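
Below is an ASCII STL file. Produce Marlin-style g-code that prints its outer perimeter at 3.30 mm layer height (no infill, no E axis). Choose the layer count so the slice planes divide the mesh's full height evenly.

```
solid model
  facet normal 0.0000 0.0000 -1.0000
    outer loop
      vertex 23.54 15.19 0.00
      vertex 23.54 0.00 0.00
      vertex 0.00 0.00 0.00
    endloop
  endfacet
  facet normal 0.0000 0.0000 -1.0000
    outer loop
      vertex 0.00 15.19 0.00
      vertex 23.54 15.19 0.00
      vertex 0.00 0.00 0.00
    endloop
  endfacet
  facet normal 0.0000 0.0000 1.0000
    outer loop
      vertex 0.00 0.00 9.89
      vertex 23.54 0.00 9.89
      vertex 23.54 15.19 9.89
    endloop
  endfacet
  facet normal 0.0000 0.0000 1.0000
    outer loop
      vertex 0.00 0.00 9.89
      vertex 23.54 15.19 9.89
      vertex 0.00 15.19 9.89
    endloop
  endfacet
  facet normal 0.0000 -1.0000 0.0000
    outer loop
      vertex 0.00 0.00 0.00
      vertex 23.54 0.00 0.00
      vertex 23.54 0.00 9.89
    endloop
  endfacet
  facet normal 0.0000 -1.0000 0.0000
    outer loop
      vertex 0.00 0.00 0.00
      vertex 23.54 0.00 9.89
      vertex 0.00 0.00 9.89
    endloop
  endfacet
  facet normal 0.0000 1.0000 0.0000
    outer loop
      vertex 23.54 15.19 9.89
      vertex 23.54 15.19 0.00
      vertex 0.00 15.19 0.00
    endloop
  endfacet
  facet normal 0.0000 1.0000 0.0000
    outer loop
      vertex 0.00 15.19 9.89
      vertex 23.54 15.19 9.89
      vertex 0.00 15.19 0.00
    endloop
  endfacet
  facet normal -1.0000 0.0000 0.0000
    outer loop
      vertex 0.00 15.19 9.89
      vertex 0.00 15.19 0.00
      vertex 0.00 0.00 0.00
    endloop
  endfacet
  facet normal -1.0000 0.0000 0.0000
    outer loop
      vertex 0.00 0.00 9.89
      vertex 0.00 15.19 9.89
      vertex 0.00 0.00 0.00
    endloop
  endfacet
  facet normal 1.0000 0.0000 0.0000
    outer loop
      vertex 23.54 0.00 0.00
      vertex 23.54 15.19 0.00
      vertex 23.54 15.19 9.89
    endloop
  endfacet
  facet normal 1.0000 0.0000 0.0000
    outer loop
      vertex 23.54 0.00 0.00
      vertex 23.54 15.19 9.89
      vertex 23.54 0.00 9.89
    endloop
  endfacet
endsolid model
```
; perimeter-only toolpath
G21 ; units = mm
G90 ; absolute positioning
G28 ; home
; layer 1
G0 Z3.30
G0 X0.00 Y0.00
G1 X23.54 Y0.00
G1 X23.54 Y15.19
G1 X0.00 Y15.19
G1 X0.00 Y0.00
; layer 2
G0 Z6.59
G0 X0.00 Y0.00
G1 X23.54 Y0.00
G1 X23.54 Y15.19
G1 X0.00 Y15.19
G1 X0.00 Y0.00
; layer 3
G0 Z9.89
G0 X0.00 Y0.00
G1 X23.54 Y0.00
G1 X23.54 Y15.19
G1 X0.00 Y15.19
G1 X0.00 Y0.00
M2 ; end

The solid is a rectangular box, roughly 23.5 × 15.2 mm footprint and 9.89 mm tall. Slicing at Δz = 3.30 mm — 3 equal slices spanning the solid's height, so layer i sits at z = i·h/3 — gives 3 non-empty perimeters. Each is a 4-segment closed polygon; G0 lifts to the layer z and rapids to the start vertex, then G1 traces the edges.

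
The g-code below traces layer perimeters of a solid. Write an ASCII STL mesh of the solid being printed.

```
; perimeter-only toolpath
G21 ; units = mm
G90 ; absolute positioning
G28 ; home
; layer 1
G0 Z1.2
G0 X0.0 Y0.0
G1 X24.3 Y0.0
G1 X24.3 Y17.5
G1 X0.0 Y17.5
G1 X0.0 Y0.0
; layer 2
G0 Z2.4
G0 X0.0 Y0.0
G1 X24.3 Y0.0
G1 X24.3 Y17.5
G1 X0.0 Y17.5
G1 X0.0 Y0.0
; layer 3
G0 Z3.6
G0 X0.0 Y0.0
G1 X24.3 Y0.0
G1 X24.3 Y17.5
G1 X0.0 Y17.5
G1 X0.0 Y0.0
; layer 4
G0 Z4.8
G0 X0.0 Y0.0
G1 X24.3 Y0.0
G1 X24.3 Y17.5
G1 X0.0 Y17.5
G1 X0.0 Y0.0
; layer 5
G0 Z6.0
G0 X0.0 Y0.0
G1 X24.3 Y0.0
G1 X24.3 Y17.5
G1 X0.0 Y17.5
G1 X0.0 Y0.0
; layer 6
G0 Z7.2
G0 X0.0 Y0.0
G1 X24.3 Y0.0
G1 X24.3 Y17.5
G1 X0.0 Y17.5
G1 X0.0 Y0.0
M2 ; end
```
solid part
  facet normal 0.0000 0.0000 -1.0000
    outer loop
      vertex 24.3 17.5 0.0
      vertex 24.3 0.0 0.0
      vertex 0.0 0.0 0.0
    endloop
  endfacet
  facet normal 0.0000 0.0000 -1.0000
    outer loop
      vertex 0.0 17.5 0.0
      vertex 24.3 17.5 0.0
      vertex 0.0 0.0 0.0
    endloop
  endfacet
  facet normal 0.0000 0.0000 1.0000
    outer loop
      vertex 0.0 0.0 7.2
      vertex 24.3 0.0 7.2
      vertex 24.3 17.5 7.2
    endloop
  endfacet
  facet normal 0.0000 0.0000 1.0000
    outer loop
      vertex 0.0 0.0 7.2
      vertex 24.3 17.5 7.2
      vertex 0.0 17.5 7.2
    endloop
  endfacet
  facet normal 0.0000 -1.0000 0.0000
    outer loop
      vertex 0.0 0.0 0.0
      vertex 24.3 0.0 0.0
      vertex 24.3 0.0 7.2
    endloop
  endfacet
  facet normal 0.0000 -1.0000 0.0000
    outer loop
      vertex 0.0 0.0 0.0
      vertex 24.3 0.0 7.2
      vertex 0.0 0.0 7.2
    endloop
  endfacet
  facet normal 0.0000 1.0000 0.0000
    outer loop
      vertex 24.3 17.5 7.2
      vertex 24.3 17.5 0.0
      vertex 0.0 17.5 0.0
    endloop
  endfacet
  facet normal 0.0000 1.0000 0.0000
    outer loop
      vertex 0.0 17.5 7.2
      vertex 24.3 17.5 7.2
      vertex 0.0 17.5 0.0
    endloop
  endfacet
  facet normal -1.0000 0.0000 0.0000
    outer loop
      vertex 0.0 17.5 7.2
      vertex 0.0 17.5 0.0
      vertex 0.0 0.0 0.0
    endloop
  endfacet
  facet normal -1.0000 0.0000 0.0000
    outer loop
      vertex 0.0 0.0 7.2
      vertex 0.0 17.5 7.2
      vertex 0.0 0.0 0.0
    endloop
  endfacet
  facet normal 1.0000 0.0000 0.0000
    outer loop
      vertex 24.3 0.0 0.0
      vertex 24.3 17.5 0.0
      vertex 24.3 17.5 7.2
    endloop
  endfacet
  facet normal 1.0000 0.0000 0.0000
    outer loop
      vertex 24.3 0.0 0.0
      vertex 24.3 17.5 7.2
      vertex 24.3 0.0 7.2
    endloop
  endfacet
endsolid part

The G0 Z moves step by Δz≈1.2 mm. Every layer's G1 loop is the same polygon, so the solid is a straight extrusion of it from z=0 to z≈7.2. Closing with flat bottom and top caps and triangulating gives 12 facets — a rectangular box, roughly 24.3 × 17.5 mm footprint and 7.2 mm tall.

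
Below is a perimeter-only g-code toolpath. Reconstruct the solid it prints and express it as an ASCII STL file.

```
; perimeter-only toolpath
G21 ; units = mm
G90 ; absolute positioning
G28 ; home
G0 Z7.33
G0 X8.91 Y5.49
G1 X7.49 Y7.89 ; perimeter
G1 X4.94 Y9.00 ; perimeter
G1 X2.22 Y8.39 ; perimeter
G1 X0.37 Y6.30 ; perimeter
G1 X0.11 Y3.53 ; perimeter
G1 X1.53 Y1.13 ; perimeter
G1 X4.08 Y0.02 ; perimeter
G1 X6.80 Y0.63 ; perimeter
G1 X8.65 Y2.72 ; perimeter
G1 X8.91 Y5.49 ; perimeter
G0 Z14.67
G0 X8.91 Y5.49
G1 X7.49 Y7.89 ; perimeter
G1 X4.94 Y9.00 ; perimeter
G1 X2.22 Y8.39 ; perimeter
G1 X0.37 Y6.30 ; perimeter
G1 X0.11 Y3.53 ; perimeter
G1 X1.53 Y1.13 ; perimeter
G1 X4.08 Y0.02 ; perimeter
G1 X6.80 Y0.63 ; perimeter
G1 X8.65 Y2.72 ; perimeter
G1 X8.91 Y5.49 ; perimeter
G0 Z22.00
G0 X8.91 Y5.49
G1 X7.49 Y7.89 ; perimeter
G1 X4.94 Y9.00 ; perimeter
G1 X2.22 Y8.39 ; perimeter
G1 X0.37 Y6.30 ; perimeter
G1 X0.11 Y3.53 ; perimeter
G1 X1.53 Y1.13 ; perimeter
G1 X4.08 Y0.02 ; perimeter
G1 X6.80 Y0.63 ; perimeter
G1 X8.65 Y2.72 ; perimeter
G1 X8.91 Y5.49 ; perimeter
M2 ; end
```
solid part
  facet normal 0.0000 0.0000 -1.0000
    outer loop
      vertex 4.94 9.00 0.00
      vertex 7.49 7.89 0.00
      vertex 8.91 5.49 0.00
    endloop
  endfacet
  facet normal 0.0000 0.0000 -1.0000
    outer loop
      vertex 2.22 8.39 0.00
      vertex 4.94 9.00 0.00
      vertex 8.91 5.49 0.00
    endloop
  endfacet
  facet normal 0.0000 0.0000 -1.0000
    outer loop
      vertex 0.37 6.30 0.00
      vertex 2.22 8.39 0.00
      vertex 8.91 5.49 0.00
    endloop
  endfacet
  facet normal 0.0000 0.0000 -1.0000
    outer loop
      vertex 0.11 3.53 0.00
      vertex 0.37 6.30 0.00
      vertex 8.91 5.49 0.00
    endloop
  endfacet
  facet normal 0.0000 0.0000 -1.0000
    outer loop
      vertex 1.53 1.13 0.00
      vertex 0.11 3.53 0.00
      vertex 8.91 5.49 0.00
    endloop
  endfacet
  facet normal 0.0000 0.0000 -1.0000
    outer loop
      vertex 4.08 0.02 0.00
      vertex 1.53 1.13 0.00
      vertex 8.91 5.49 0.00
    endloop
  endfacet
  facet normal 0.0000 0.0000 -1.0000
    outer loop
      vertex 6.80 0.63 0.00
      vertex 4.08 0.02 0.00
      vertex 8.91 5.49 0.00
    endloop
  endfacet
  facet normal 0.0000 0.0000 -1.0000
    outer loop
      vertex 8.65 2.72 0.00
      vertex 6.80 0.63 0.00
      vertex 8.91 5.49 0.00
    endloop
  endfacet
  facet normal 0.0000 0.0000 1.0000
    outer loop
      vertex 8.91 5.49 22.00
      vertex 7.49 7.89 22.00
      vertex 4.94 9.00 22.00
    endloop
  endfacet
  facet normal 0.0000 0.0000 1.0000
    outer loop
      vertex 8.91 5.49 22.00
      vertex 4.94 9.00 22.00
      vertex 2.22 8.39 22.00
    endloop
  endfacet
  facet normal 0.0000 0.0000 1.0000
    outer loop
      vertex 8.91 5.49 22.00
      vertex 2.22 8.39 22.00
      vertex 0.37 6.30 22.00
    endloop
  endfacet
  facet normal 0.0000 0.0000 1.0000
    outer loop
      vertex 8.91 5.49 22.00
      vertex 0.37 6.30 22.00
      vertex 0.11 3.53 22.00
    endloop
  endfacet
  facet normal 0.0000 0.0000 1.0000
    outer loop
      vertex 8.91 5.49 22.00
      vertex 0.11 3.53 22.00
      vertex 1.53 1.13 22.00
    endloop
  endfacet
  facet normal 0.0000 0.0000 1.0000
    outer loop
      vertex 8.91 5.49 22.00
      vertex 1.53 1.13 22.00
      vertex 4.08 0.02 22.00
    endloop
  endfacet
  facet normal 0.0000 0.0000 1.0000
    outer loop
      vertex 8.91 5.49 22.00
      vertex 4.08 0.02 22.00
      vertex 6.80 0.63 22.00
    endloop
  endfacet
  facet normal 0.0000 0.0000 1.0000
    outer loop
      vertex 8.91 5.49 22.00
      vertex 6.80 0.63 22.00
      vertex 8.65 2.72 22.00
    endloop
  endfacet
  facet normal 0.8606 0.5092 0.0000
    outer loop
      vertex 8.91 5.49 0.00
      vertex 7.49 7.89 0.00
      vertex 7.49 7.89 22.00
    endloop
  endfacet
  facet normal 0.8606 0.5092 0.0000
    outer loop
      vertex 8.91 5.49 0.00
      vertex 7.49 7.89 22.00
      vertex 8.91 5.49 22.00
    endloop
  endfacet
  facet normal 0.3991 0.9169 0.0000
    outer loop
      vertex 7.49 7.89 0.00
      vertex 4.94 9.00 0.00
      vertex 4.94 9.00 22.00
    endloop
  endfacet
  facet normal 0.3991 0.9169 0.0000
    outer loop
      vertex 7.49 7.89 0.00
      vertex 4.94 9.00 22.00
      vertex 7.49 7.89 22.00
    endloop
  endfacet
  facet normal -0.2188 0.9758 0.0000
    outer loop
      vertex 4.94 9.00 0.00
      vertex 2.22 8.39 0.00
      vertex 2.22 8.39 22.00
    endloop
  endfacet
  facet normal -0.2188 0.9758 0.0000
    outer loop
      vertex 4.94 9.00 0.00
      vertex 2.22 8.39 22.00
      vertex 4.94 9.00 22.00
    endloop
  endfacet
  facet normal -0.7488 0.6628 0.0000
    outer loop
      vertex 2.22 8.39 0.00
      vertex 0.37 6.30 0.00
      vertex 0.37 6.30 22.00
    endloop
  endfacet
  facet normal -0.7488 0.6628 0.0000
    outer loop
      vertex 2.22 8.39 0.00
      vertex 0.37 6.30 22.00
      vertex 2.22 8.39 22.00
    endloop
  endfacet
  facet normal -0.9956 0.0935 0.0000
    outer loop
      vertex 0.37 6.30 0.00
      vertex 0.11 3.53 0.00
      vertex 0.11 3.53 22.00
    endloop
  endfacet
  facet normal -0.9956 0.0935 0.0000
    outer loop
      vertex 0.37 6.30 0.00
      vertex 0.11 3.53 22.00
      vertex 0.37 6.30 22.00
    endloop
  endfacet
  facet normal -0.8606 -0.5092 0.0000
    outer loop
      vertex 0.11 3.53 0.00
      vertex 1.53 1.13 0.00
      vertex 1.53 1.13 22.00
    endloop
  endfacet
  facet normal -0.8606 -0.5092 0.0000
    outer loop
      vertex 0.11 3.53 0.00
      vertex 1.53 1.13 22.00
      vertex 0.11 3.53 22.00
    endloop
  endfacet
  facet normal -0.3991 -0.9169 0.0000
    outer loop
      vertex 1.53 1.13 0.00
      vertex 4.08 0.02 0.00
      vertex 4.08 0.02 22.00
    endloop
  endfacet
  facet normal -0.3991 -0.9169 0.0000
    outer loop
      vertex 1.53 1.13 0.00
      vertex 4.08 0.02 22.00
      vertex 1.53 1.13 22.00
    endloop
  endfacet
  facet normal 0.2188 -0.9758 0.0000
    outer loop
      vertex 4.08 0.02 0.00
      vertex 6.80 0.63 0.00
      vertex 6.80 0.63 22.00
    endloop
  endfacet
  facet normal 0.2188 -0.9758 0.0000
    outer loop
      vertex 4.08 0.02 0.00
      vertex 6.80 0.63 22.00
      vertex 4.08 0.02 22.00
    endloop
  endfacet
  facet normal 0.7488 -0.6628 0.0000
    outer loop
      vertex 6.80 0.63 0.00
      vertex 8.65 2.72 0.00
      vertex 8.65 2.72 22.00
    endloop
  endfacet
  facet normal 0.7488 -0.6628 0.0000
    outer loop
      vertex 6.80 0.63 0.00
      vertex 8.65 2.72 22.00
      vertex 6.80 0.63 22.00
    endloop
  endfacet
  facet normal 0.9956 -0.0935 0.0000
    outer loop
      vertex 8.65 2.72 0.00
      vertex 8.91 5.49 0.00
      vertex 8.91 5.49 22.00
    endloop
  endfacet
  facet normal 0.9956 -0.0935 0.0000
    outer loop
      vertex 8.65 2.72 0.00
      vertex 8.91 5.49 22.00
      vertex 8.65 2.72 22.00
    endloop
  endfacet
endsolid part

The G0 Z moves step by Δz≈7.33 mm. Every layer's G1 loop is the same polygon, so the solid is a straight extrusion of it from z=0 to z≈22. Closing with flat bottom and top caps and triangulating gives 36 facets — a regular 10-sided prism (a cylinder approximated with 10 flat sides), circumscribed radius ≈ 4.51 mm, height ≈ 22 mm.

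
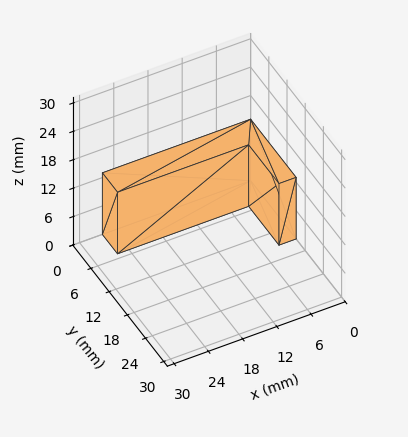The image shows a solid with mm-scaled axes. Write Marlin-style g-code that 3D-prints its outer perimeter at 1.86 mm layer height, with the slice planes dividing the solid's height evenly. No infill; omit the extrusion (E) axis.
Reading the render: the shape is an L-shaped prism: outer 26 × 15 mm, arm thicknesses ≈ 5 mm (horizontal) and 3 mm (vertical), extruded 13 mm in z (dimensions read to the nearest mm from the axis ticks). For the g-code, the solid's height is divided into equal slices at the stated Δz and each level perimeter traced with G1 moves after a G0 lift.

; perimeter-only toolpath
G21 ; units = mm
G90 ; absolute positioning
G28 ; home
; layer 1
G0 Z1.86
G0 X0.00 Y0.00
G1 X26.00 Y0.00
G1 X26.00 Y5.00
G1 X3.00 Y5.00
G1 X3.00 Y15.00
G1 X0.00 Y15.00
G1 X0.00 Y0.00
; layer 2
G0 Z3.71
G0 X0.00 Y0.00
G1 X26.00 Y0.00
G1 X26.00 Y5.00
G1 X3.00 Y5.00
G1 X3.00 Y15.00
G1 X0.00 Y15.00
G1 X0.00 Y0.00
; layer 3
G0 Z5.57
G0 X0.00 Y0.00
G1 X26.00 Y0.00
G1 X26.00 Y5.00
G1 X3.00 Y5.00
G1 X3.00 Y15.00
G1 X0.00 Y15.00
G1 X0.00 Y0.00
; layer 4
G0 Z7.43
G0 X0.00 Y0.00
G1 X26.00 Y0.00
G1 X26.00 Y5.00
G1 X3.00 Y5.00
G1 X3.00 Y15.00
G1 X0.00 Y15.00
G1 X0.00 Y0.00
; layer 5
G0 Z9.29
G0 X0.00 Y0.00
G1 X26.00 Y0.00
G1 X26.00 Y5.00
G1 X3.00 Y5.00
G1 X3.00 Y15.00
G1 X0.00 Y15.00
G1 X0.00 Y0.00
; layer 6
G0 Z11.14
G0 X0.00 Y0.00
G1 X26.00 Y0.00
G1 X26.00 Y5.00
G1 X3.00 Y5.00
G1 X3.00 Y15.00
G1 X0.00 Y15.00
G1 X0.00 Y0.00
; layer 7
G0 Z13.00
G0 X0.00 Y0.00
G1 X26.00 Y0.00
G1 X26.00 Y5.00
G1 X3.00 Y5.00
G1 X3.00 Y15.00
G1 X0.00 Y15.00
G1 X0.00 Y0.00
M2 ; end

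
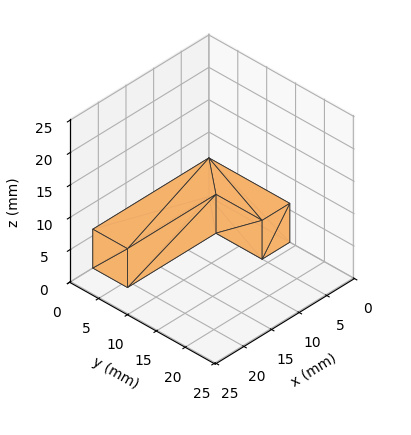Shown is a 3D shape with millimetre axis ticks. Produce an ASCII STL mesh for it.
Reading the render: the shape is an L-shaped prism: outer 21 × 14 mm, arm thicknesses ≈ 6 mm (horizontal) and 5 mm (vertical), extruded 6 mm in z (dimensions read to the nearest mm from the axis ticks). For the STL, each face is triangulated and given an outward normal.

solid part
  facet normal 0.0000 0.0000 -1.0000
    outer loop
      vertex 21.000 6.000 0.000
      vertex 21.000 0.000 0.000
      vertex 0.000 0.000 0.000
    endloop
  endfacet
  facet normal 0.0000 0.0000 -1.0000
    outer loop
      vertex 5.000 6.000 0.000
      vertex 21.000 6.000 0.000
      vertex 0.000 0.000 0.000
    endloop
  endfacet
  facet normal 0.0000 0.0000 -1.0000
    outer loop
      vertex 5.000 14.000 0.000
      vertex 5.000 6.000 0.000
      vertex 0.000 0.000 0.000
    endloop
  endfacet
  facet normal 0.0000 0.0000 -1.0000
    outer loop
      vertex 0.000 14.000 0.000
      vertex 5.000 14.000 0.000
      vertex 0.000 0.000 0.000
    endloop
  endfacet
  facet normal 0.0000 0.0000 1.0000
    outer loop
      vertex 0.000 0.000 6.000
      vertex 21.000 0.000 6.000
      vertex 21.000 6.000 6.000
    endloop
  endfacet
  facet normal 0.0000 0.0000 1.0000
    outer loop
      vertex 0.000 0.000 6.000
      vertex 21.000 6.000 6.000
      vertex 5.000 6.000 6.000
    endloop
  endfacet
  facet normal 0.0000 0.0000 1.0000
    outer loop
      vertex 0.000 0.000 6.000
      vertex 5.000 6.000 6.000
      vertex 5.000 14.000 6.000
    endloop
  endfacet
  facet normal 0.0000 0.0000 1.0000
    outer loop
      vertex 0.000 0.000 6.000
      vertex 5.000 14.000 6.000
      vertex 0.000 14.000 6.000
    endloop
  endfacet
  facet normal 0.0000 -1.0000 0.0000
    outer loop
      vertex 0.000 0.000 0.000
      vertex 21.000 0.000 0.000
      vertex 21.000 0.000 6.000
    endloop
  endfacet
  facet normal 0.0000 -1.0000 0.0000
    outer loop
      vertex 0.000 0.000 0.000
      vertex 21.000 0.000 6.000
      vertex 0.000 0.000 6.000
    endloop
  endfacet
  facet normal 1.0000 0.0000 0.0000
    outer loop
      vertex 21.000 0.000 0.000
      vertex 21.000 6.000 0.000
      vertex 21.000 6.000 6.000
    endloop
  endfacet
  facet normal 1.0000 0.0000 0.0000
    outer loop
      vertex 21.000 0.000 0.000
      vertex 21.000 6.000 6.000
      vertex 21.000 0.000 6.000
    endloop
  endfacet
  facet normal 0.0000 1.0000 0.0000
    outer loop
      vertex 21.000 6.000 0.000
      vertex 5.000 6.000 0.000
      vertex 5.000 6.000 6.000
    endloop
  endfacet
  facet normal 0.0000 1.0000 0.0000
    outer loop
      vertex 21.000 6.000 0.000
      vertex 5.000 6.000 6.000
      vertex 21.000 6.000 6.000
    endloop
  endfacet
  facet normal 1.0000 0.0000 0.0000
    outer loop
      vertex 5.000 6.000 0.000
      vertex 5.000 14.000 0.000
      vertex 5.000 14.000 6.000
    endloop
  endfacet
  facet normal 1.0000 0.0000 0.0000
    outer loop
      vertex 5.000 6.000 0.000
      vertex 5.000 14.000 6.000
      vertex 5.000 6.000 6.000
    endloop
  endfacet
  facet normal 0.0000 1.0000 0.0000
    outer loop
      vertex 5.000 14.000 0.000
      vertex 0.000 14.000 0.000
      vertex 0.000 14.000 6.000
    endloop
  endfacet
  facet normal 0.0000 1.0000 0.0000
    outer loop
      vertex 5.000 14.000 0.000
      vertex 0.000 14.000 6.000
      vertex 5.000 14.000 6.000
    endloop
  endfacet
  facet normal -1.0000 0.0000 0.0000
    outer loop
      vertex 0.000 14.000 0.000
      vertex 0.000 0.000 0.000
      vertex 0.000 0.000 6.000
    endloop
  endfacet
  facet normal -1.0000 0.0000 0.0000
    outer loop
      vertex 0.000 14.000 0.000
      vertex 0.000 0.000 6.000
      vertex 0.000 14.000 6.000
    endloop
  endfacet
endsolid part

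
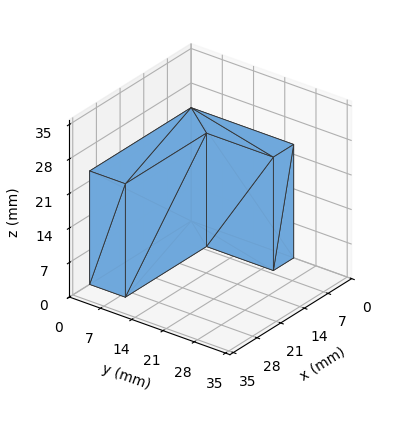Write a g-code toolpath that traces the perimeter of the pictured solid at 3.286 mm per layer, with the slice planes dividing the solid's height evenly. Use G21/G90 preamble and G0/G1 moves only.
Reading the render: the shape is an L-shaped prism: outer 30 × 23 mm, arm thicknesses ≈ 8 mm (horizontal) and 6 mm (vertical), extruded 23 mm in z (dimensions read to the nearest mm from the axis ticks). For the g-code, the solid's height is divided into equal slices at the stated Δz and each level perimeter traced with G1 moves after a G0 lift.

; perimeter-only toolpath
G21 ; units = mm
G90 ; absolute positioning
G28 ; home
; layer 1
G0 Z3.286
G0 X0.000 Y0.000
G1 X30.000 Y0.000
G1 X30.000 Y8.000
G1 X6.000 Y8.000
G1 X6.000 Y23.000
G1 X0.000 Y23.000
G1 X0.000 Y0.000
; layer 2
G0 Z6.571
G0 X0.000 Y0.000
G1 X30.000 Y0.000
G1 X30.000 Y8.000
G1 X6.000 Y8.000
G1 X6.000 Y23.000
G1 X0.000 Y23.000
G1 X0.000 Y0.000
; layer 3
G0 Z9.857
G0 X0.000 Y0.000
G1 X30.000 Y0.000
G1 X30.000 Y8.000
G1 X6.000 Y8.000
G1 X6.000 Y23.000
G1 X0.000 Y23.000
G1 X0.000 Y0.000
; layer 4
G0 Z13.143
G0 X0.000 Y0.000
G1 X30.000 Y0.000
G1 X30.000 Y8.000
G1 X6.000 Y8.000
G1 X6.000 Y23.000
G1 X0.000 Y23.000
G1 X0.000 Y0.000
; layer 5
G0 Z16.429
G0 X0.000 Y0.000
G1 X30.000 Y0.000
G1 X30.000 Y8.000
G1 X6.000 Y8.000
G1 X6.000 Y23.000
G1 X0.000 Y23.000
G1 X0.000 Y0.000
; layer 6
G0 Z19.714
G0 X0.000 Y0.000
G1 X30.000 Y0.000
G1 X30.000 Y8.000
G1 X6.000 Y8.000
G1 X6.000 Y23.000
G1 X0.000 Y23.000
G1 X0.000 Y0.000
; layer 7
G0 Z23.000
G0 X0.000 Y0.000
G1 X30.000 Y0.000
G1 X30.000 Y8.000
G1 X6.000 Y8.000
G1 X6.000 Y23.000
G1 X0.000 Y23.000
G1 X0.000 Y0.000
M2 ; end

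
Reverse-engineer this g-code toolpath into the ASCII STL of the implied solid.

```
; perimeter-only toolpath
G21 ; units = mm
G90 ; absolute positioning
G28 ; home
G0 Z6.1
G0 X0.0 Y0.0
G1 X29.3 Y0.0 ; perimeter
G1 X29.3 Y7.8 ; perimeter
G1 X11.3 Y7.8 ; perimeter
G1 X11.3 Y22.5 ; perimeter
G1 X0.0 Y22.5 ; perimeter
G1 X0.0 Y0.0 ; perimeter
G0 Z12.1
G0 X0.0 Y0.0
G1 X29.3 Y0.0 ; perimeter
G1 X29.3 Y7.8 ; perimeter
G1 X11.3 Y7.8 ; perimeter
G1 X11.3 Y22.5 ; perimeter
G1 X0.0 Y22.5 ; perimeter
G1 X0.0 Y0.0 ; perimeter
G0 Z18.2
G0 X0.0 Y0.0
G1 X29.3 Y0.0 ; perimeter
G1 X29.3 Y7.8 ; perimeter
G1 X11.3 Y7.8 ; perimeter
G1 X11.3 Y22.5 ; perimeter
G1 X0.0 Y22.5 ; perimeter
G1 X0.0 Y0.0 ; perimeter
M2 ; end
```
solid part
  facet normal 0.0000 0.0000 -1.0000
    outer loop
      vertex 29.3 7.8 0.0
      vertex 29.3 0.0 0.0
      vertex 0.0 0.0 0.0
    endloop
  endfacet
  facet normal 0.0000 0.0000 -1.0000
    outer loop
      vertex 11.3 7.8 0.0
      vertex 29.3 7.8 0.0
      vertex 0.0 0.0 0.0
    endloop
  endfacet
  facet normal 0.0000 0.0000 -1.0000
    outer loop
      vertex 11.3 22.5 0.0
      vertex 11.3 7.8 0.0
      vertex 0.0 0.0 0.0
    endloop
  endfacet
  facet normal 0.0000 0.0000 -1.0000
    outer loop
      vertex 0.0 22.5 0.0
      vertex 11.3 22.5 0.0
      vertex 0.0 0.0 0.0
    endloop
  endfacet
  facet normal 0.0000 0.0000 1.0000
    outer loop
      vertex 0.0 0.0 18.2
      vertex 29.3 0.0 18.2
      vertex 29.3 7.8 18.2
    endloop
  endfacet
  facet normal 0.0000 0.0000 1.0000
    outer loop
      vertex 0.0 0.0 18.2
      vertex 29.3 7.8 18.2
      vertex 11.3 7.8 18.2
    endloop
  endfacet
  facet normal 0.0000 0.0000 1.0000
    outer loop
      vertex 0.0 0.0 18.2
      vertex 11.3 7.8 18.2
      vertex 11.3 22.5 18.2
    endloop
  endfacet
  facet normal 0.0000 0.0000 1.0000
    outer loop
      vertex 0.0 0.0 18.2
      vertex 11.3 22.5 18.2
      vertex 0.0 22.5 18.2
    endloop
  endfacet
  facet normal 0.0000 -1.0000 0.0000
    outer loop
      vertex 0.0 0.0 0.0
      vertex 29.3 0.0 0.0
      vertex 29.3 0.0 18.2
    endloop
  endfacet
  facet normal 0.0000 -1.0000 0.0000
    outer loop
      vertex 0.0 0.0 0.0
      vertex 29.3 0.0 18.2
      vertex 0.0 0.0 18.2
    endloop
  endfacet
  facet normal 1.0000 0.0000 0.0000
    outer loop
      vertex 29.3 0.0 0.0
      vertex 29.3 7.8 0.0
      vertex 29.3 7.8 18.2
    endloop
  endfacet
  facet normal 1.0000 0.0000 0.0000
    outer loop
      vertex 29.3 0.0 0.0
      vertex 29.3 7.8 18.2
      vertex 29.3 0.0 18.2
    endloop
  endfacet
  facet normal 0.0000 1.0000 0.0000
    outer loop
      vertex 29.3 7.8 0.0
      vertex 11.3 7.8 0.0
      vertex 11.3 7.8 18.2
    endloop
  endfacet
  facet normal 0.0000 1.0000 0.0000
    outer loop
      vertex 29.3 7.8 0.0
      vertex 11.3 7.8 18.2
      vertex 29.3 7.8 18.2
    endloop
  endfacet
  facet normal 1.0000 0.0000 0.0000
    outer loop
      vertex 11.3 7.8 0.0
      vertex 11.3 22.5 0.0
      vertex 11.3 22.5 18.2
    endloop
  endfacet
  facet normal 1.0000 0.0000 0.0000
    outer loop
      vertex 11.3 7.8 0.0
      vertex 11.3 22.5 18.2
      vertex 11.3 7.8 18.2
    endloop
  endfacet
  facet normal 0.0000 1.0000 0.0000
    outer loop
      vertex 11.3 22.5 0.0
      vertex 0.0 22.5 0.0
      vertex 0.0 22.5 18.2
    endloop
  endfacet
  facet normal 0.0000 1.0000 0.0000
    outer loop
      vertex 11.3 22.5 0.0
      vertex 0.0 22.5 18.2
      vertex 11.3 22.5 18.2
    endloop
  endfacet
  facet normal -1.0000 0.0000 0.0000
    outer loop
      vertex 0.0 22.5 0.0
      vertex 0.0 0.0 0.0
      vertex 0.0 0.0 18.2
    endloop
  endfacet
  facet normal -1.0000 0.0000 0.0000
    outer loop
      vertex 0.0 22.5 0.0
      vertex 0.0 0.0 18.2
      vertex 0.0 22.5 18.2
    endloop
  endfacet
endsolid part

The G0 Z moves step by Δz≈6.1 mm. Every layer's G1 loop is the same polygon, so the solid is a straight extrusion of it from z=0 to z≈18.2. Closing with flat bottom and top caps and triangulating gives 20 facets — an L-shaped prism: outer 29.3 × 22.5 mm, arm thicknesses ≈ 7.8 mm (horizontal) and 11.3 mm (vertical), extruded 18.2 mm in z.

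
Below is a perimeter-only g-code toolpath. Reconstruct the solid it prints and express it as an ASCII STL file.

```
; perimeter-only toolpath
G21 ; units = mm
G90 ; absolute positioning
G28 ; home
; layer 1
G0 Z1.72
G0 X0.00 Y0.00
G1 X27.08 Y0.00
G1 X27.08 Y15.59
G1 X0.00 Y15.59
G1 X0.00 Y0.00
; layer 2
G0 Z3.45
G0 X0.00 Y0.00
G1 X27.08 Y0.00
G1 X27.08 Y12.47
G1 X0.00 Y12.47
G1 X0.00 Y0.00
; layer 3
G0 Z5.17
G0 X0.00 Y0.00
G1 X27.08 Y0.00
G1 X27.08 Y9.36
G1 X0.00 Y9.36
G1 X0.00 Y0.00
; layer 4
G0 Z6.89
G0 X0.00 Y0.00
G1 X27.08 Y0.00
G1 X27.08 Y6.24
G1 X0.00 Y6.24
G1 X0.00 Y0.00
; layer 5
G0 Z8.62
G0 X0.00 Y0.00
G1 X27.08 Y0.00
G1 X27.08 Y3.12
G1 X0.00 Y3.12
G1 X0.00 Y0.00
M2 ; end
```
solid part
  facet normal 0.0000 0.0000 -1.0000
    outer loop
      vertex 27.08 18.71 0.00
      vertex 27.08 0.00 0.00
      vertex 0.00 0.00 0.00
    endloop
  endfacet
  facet normal 0.0000 0.0000 -1.0000
    outer loop
      vertex 0.00 18.71 0.00
      vertex 27.08 18.71 0.00
      vertex 0.00 0.00 0.00
    endloop
  endfacet
  facet normal 0.0000 -1.0000 0.0000
    outer loop
      vertex 0.00 0.00 0.00
      vertex 27.08 0.00 0.00
      vertex 27.08 0.00 10.34
    endloop
  endfacet
  facet normal 0.0000 -1.0000 0.0000
    outer loop
      vertex 0.00 0.00 0.00
      vertex 27.08 0.00 10.34
      vertex 0.00 0.00 10.34
    endloop
  endfacet
  facet normal 0.0000 0.4837 0.8752
    outer loop
      vertex 0.00 0.00 10.34
      vertex 27.08 0.00 10.34
      vertex 27.08 18.71 0.00
    endloop
  endfacet
  facet normal 0.0000 0.4837 0.8752
    outer loop
      vertex 0.00 0.00 10.34
      vertex 27.08 18.71 0.00
      vertex 0.00 18.71 0.00
    endloop
  endfacet
  facet normal -1.0000 0.0000 0.0000
    outer loop
      vertex 0.00 0.00 10.34
      vertex 0.00 18.71 0.00
      vertex 0.00 0.00 0.00
    endloop
  endfacet
  facet normal 1.0000 0.0000 0.0000
    outer loop
      vertex 27.08 0.00 0.00
      vertex 27.08 18.71 0.00
      vertex 27.08 0.00 10.34
    endloop
  endfacet
endsolid part

The G0 Z moves step by Δz≈1.72 mm. The G1 loops shrink linearly with z, so the solid tapers from its base footprint up to z≈10.3. Closing with a flat bottom cap and the tapered top and triangulating gives 8 facets — a wedge (ramp): 27.1 × 18.7 mm base, rising to 10.3 mm along the y=0 edge and sloping linearly to z=0 at y=18.7.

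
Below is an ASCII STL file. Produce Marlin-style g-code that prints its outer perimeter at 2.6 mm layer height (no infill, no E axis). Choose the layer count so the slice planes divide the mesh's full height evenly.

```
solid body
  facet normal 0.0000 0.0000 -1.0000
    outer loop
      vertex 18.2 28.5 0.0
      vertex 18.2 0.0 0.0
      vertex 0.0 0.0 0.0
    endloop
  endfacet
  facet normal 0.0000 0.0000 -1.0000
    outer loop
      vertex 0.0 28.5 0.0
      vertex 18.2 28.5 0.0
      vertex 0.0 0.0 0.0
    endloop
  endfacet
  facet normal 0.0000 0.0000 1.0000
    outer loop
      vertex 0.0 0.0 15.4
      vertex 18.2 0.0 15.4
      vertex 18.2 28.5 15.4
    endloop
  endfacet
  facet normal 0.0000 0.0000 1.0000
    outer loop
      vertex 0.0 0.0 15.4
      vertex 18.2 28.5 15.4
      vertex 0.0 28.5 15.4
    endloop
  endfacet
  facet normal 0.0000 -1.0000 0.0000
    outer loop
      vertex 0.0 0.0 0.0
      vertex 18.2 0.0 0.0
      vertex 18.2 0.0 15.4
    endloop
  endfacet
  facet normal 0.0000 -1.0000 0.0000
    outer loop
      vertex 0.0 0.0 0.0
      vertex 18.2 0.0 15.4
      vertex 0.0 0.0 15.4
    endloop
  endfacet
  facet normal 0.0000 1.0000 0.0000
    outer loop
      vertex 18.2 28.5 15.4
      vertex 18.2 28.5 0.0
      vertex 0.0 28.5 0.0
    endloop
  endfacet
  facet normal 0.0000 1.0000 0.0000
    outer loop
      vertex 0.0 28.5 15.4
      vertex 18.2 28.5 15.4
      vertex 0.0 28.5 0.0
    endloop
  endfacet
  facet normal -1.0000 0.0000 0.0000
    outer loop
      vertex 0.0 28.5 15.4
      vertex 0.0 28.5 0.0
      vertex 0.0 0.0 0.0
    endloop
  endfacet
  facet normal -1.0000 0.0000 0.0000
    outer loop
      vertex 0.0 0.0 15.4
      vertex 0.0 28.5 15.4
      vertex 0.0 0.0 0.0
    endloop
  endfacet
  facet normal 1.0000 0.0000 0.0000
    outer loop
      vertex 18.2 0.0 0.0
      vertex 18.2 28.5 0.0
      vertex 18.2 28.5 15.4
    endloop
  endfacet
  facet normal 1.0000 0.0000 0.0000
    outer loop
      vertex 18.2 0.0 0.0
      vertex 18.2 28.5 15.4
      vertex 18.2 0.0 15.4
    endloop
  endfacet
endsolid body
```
; perimeter-only toolpath
G21 ; units = mm
G90 ; absolute positioning
G28 ; home
; layer 1
G0 Z2.6
G0 X0.0 Y0.0
G1 X18.2 Y0.0
G1 X18.2 Y28.5
G1 X0.0 Y28.5
G1 X0.0 Y0.0
; layer 2
G0 Z5.1
G0 X0.0 Y0.0
G1 X18.2 Y0.0
G1 X18.2 Y28.5
G1 X0.0 Y28.5
G1 X0.0 Y0.0
; layer 3
G0 Z7.7
G0 X0.0 Y0.0
G1 X18.2 Y0.0
G1 X18.2 Y28.5
G1 X0.0 Y28.5
G1 X0.0 Y0.0
; layer 4
G0 Z10.3
G0 X0.0 Y0.0
G1 X18.2 Y0.0
G1 X18.2 Y28.5
G1 X0.0 Y28.5
G1 X0.0 Y0.0
; layer 5
G0 Z12.8
G0 X0.0 Y0.0
G1 X18.2 Y0.0
G1 X18.2 Y28.5
G1 X0.0 Y28.5
G1 X0.0 Y0.0
; layer 6
G0 Z15.4
G0 X0.0 Y0.0
G1 X18.2 Y0.0
G1 X18.2 Y28.5
G1 X0.0 Y28.5
G1 X0.0 Y0.0
M2 ; end

The solid is a rectangular box, roughly 18.2 × 28.5 mm footprint and 15.4 mm tall. Slicing at Δz = 2.6 mm — 6 equal slices spanning the solid's height, so layer i sits at z = i·h/6 — gives 6 non-empty perimeters. Each is a 4-segment closed polygon; G0 lifts to the layer z and rapids to the start vertex, then G1 traces the edges.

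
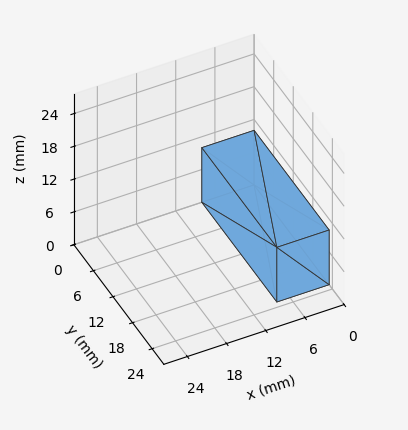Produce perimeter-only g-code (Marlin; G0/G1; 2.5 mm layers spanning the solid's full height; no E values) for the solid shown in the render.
Reading the render: the shape is a rectangular box, roughly 8 × 23 mm footprint and 10 mm tall (dimensions read to the nearest mm from the axis ticks). For the g-code, the solid's height is divided into equal slices at the stated Δz and each level perimeter traced with G1 moves after a G0 lift.

; perimeter-only toolpath
G21 ; units = mm
G90 ; absolute positioning
G28 ; home
; layer 1
G0 Z2.5
G0 X0.0 Y0.0
G1 X8.0 Y0.0
G1 X8.0 Y23.0
G1 X0.0 Y23.0
G1 X0.0 Y0.0
; layer 2
G0 Z5.0
G0 X0.0 Y0.0
G1 X8.0 Y0.0
G1 X8.0 Y23.0
G1 X0.0 Y23.0
G1 X0.0 Y0.0
; layer 3
G0 Z7.5
G0 X0.0 Y0.0
G1 X8.0 Y0.0
G1 X8.0 Y23.0
G1 X0.0 Y23.0
G1 X0.0 Y0.0
; layer 4
G0 Z10.0
G0 X0.0 Y0.0
G1 X8.0 Y0.0
G1 X8.0 Y23.0
G1 X0.0 Y23.0
G1 X0.0 Y0.0
M2 ; end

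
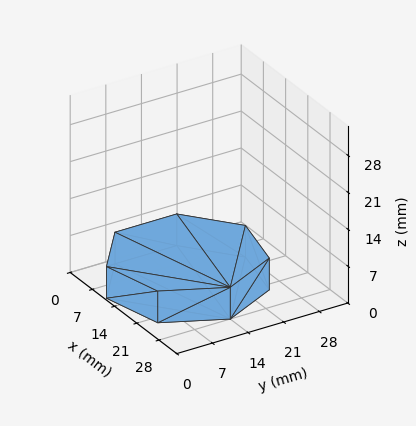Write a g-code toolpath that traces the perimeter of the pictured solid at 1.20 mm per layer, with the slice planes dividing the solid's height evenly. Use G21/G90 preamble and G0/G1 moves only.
Reading the render: the shape is a regular 7-sided prism (a cylinder approximated with 7 flat sides), circumscribed radius ≈ 14 mm, height ≈ 6 mm (dimensions read to the nearest mm from the axis ticks). For the g-code, the solid's height is divided into equal slices at the stated Δz and each level perimeter traced with G1 moves after a G0 lift.

; perimeter-only toolpath
G21 ; units = mm
G90 ; absolute positioning
G28 ; home
; layer 1
G0 Z1.20
G0 X28.00 Y14.00
G1 X22.73 Y24.95
G1 X10.88 Y27.65
G1 X1.39 Y20.07
G1 X1.39 Y7.93
G1 X10.88 Y0.35
G1 X22.73 Y3.05
G1 X28.00 Y14.00
; layer 2
G0 Z2.40
G0 X28.00 Y14.00
G1 X22.73 Y24.95
G1 X10.88 Y27.65
G1 X1.39 Y20.07
G1 X1.39 Y7.93
G1 X10.88 Y0.35
G1 X22.73 Y3.05
G1 X28.00 Y14.00
; layer 3
G0 Z3.60
G0 X28.00 Y14.00
G1 X22.73 Y24.95
G1 X10.88 Y27.65
G1 X1.39 Y20.07
G1 X1.39 Y7.93
G1 X10.88 Y0.35
G1 X22.73 Y3.05
G1 X28.00 Y14.00
; layer 4
G0 Z4.80
G0 X28.00 Y14.00
G1 X22.73 Y24.95
G1 X10.88 Y27.65
G1 X1.39 Y20.07
G1 X1.39 Y7.93
G1 X10.88 Y0.35
G1 X22.73 Y3.05
G1 X28.00 Y14.00
; layer 5
G0 Z6.00
G0 X28.00 Y14.00
G1 X22.73 Y24.95
G1 X10.88 Y27.65
G1 X1.39 Y20.07
G1 X1.39 Y7.93
G1 X10.88 Y0.35
G1 X22.73 Y3.05
G1 X28.00 Y14.00
M2 ; end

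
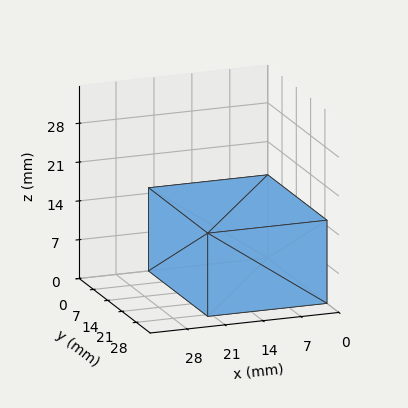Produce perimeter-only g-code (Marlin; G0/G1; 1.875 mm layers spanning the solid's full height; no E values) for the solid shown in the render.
Reading the render: the shape is a rectangular box, roughly 22 × 29 mm footprint and 15 mm tall (dimensions read to the nearest mm from the axis ticks). For the g-code, the solid's height is divided into equal slices at the stated Δz and each level perimeter traced with G1 moves after a G0 lift.

; perimeter-only toolpath
G21 ; units = mm
G90 ; absolute positioning
G28 ; home
; layer 1
G0 Z1.875
G0 X0.000 Y0.000
G1 X22.000 Y0.000
G1 X22.000 Y29.000
G1 X0.000 Y29.000
G1 X0.000 Y0.000
; layer 2
G0 Z3.750
G0 X0.000 Y0.000
G1 X22.000 Y0.000
G1 X22.000 Y29.000
G1 X0.000 Y29.000
G1 X0.000 Y0.000
; layer 3
G0 Z5.625
G0 X0.000 Y0.000
G1 X22.000 Y0.000
G1 X22.000 Y29.000
G1 X0.000 Y29.000
G1 X0.000 Y0.000
; layer 4
G0 Z7.500
G0 X0.000 Y0.000
G1 X22.000 Y0.000
G1 X22.000 Y29.000
G1 X0.000 Y29.000
G1 X0.000 Y0.000
; layer 5
G0 Z9.375
G0 X0.000 Y0.000
G1 X22.000 Y0.000
G1 X22.000 Y29.000
G1 X0.000 Y29.000
G1 X0.000 Y0.000
; layer 6
G0 Z11.250
G0 X0.000 Y0.000
G1 X22.000 Y0.000
G1 X22.000 Y29.000
G1 X0.000 Y29.000
G1 X0.000 Y0.000
; layer 7
G0 Z13.125
G0 X0.000 Y0.000
G1 X22.000 Y0.000
G1 X22.000 Y29.000
G1 X0.000 Y29.000
G1 X0.000 Y0.000
; layer 8
G0 Z15.000
G0 X0.000 Y0.000
G1 X22.000 Y0.000
G1 X22.000 Y29.000
G1 X0.000 Y29.000
G1 X0.000 Y0.000
M2 ; end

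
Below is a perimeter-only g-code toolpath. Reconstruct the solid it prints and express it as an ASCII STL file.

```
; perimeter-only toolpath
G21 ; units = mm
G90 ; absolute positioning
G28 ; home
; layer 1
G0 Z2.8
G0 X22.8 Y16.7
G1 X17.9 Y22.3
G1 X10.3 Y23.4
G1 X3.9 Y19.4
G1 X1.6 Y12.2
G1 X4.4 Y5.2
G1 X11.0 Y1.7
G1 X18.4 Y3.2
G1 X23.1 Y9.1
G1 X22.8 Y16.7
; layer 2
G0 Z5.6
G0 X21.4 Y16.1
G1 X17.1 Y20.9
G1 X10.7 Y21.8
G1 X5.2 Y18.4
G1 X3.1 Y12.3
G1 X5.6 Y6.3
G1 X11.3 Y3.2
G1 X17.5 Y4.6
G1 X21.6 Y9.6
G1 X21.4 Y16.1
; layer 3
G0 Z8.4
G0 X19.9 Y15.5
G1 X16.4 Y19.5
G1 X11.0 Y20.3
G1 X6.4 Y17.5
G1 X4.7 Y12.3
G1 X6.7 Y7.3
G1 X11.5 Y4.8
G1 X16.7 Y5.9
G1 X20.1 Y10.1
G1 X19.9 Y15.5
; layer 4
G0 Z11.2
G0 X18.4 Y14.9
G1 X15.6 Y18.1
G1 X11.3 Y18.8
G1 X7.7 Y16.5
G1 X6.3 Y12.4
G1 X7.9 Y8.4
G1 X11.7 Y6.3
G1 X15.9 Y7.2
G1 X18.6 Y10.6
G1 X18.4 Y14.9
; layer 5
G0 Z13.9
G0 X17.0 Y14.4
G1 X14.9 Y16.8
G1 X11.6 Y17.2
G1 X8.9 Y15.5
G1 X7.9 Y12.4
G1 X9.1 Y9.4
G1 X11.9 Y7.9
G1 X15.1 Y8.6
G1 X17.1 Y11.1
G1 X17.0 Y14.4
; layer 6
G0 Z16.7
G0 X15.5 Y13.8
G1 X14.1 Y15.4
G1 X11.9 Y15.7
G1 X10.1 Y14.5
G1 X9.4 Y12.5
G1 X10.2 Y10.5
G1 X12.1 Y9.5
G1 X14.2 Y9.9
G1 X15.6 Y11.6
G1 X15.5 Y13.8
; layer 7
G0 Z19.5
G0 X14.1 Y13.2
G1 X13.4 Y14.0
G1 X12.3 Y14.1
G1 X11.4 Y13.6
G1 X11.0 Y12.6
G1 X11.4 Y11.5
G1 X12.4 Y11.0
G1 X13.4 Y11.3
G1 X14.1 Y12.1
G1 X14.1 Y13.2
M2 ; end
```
solid part
  facet normal 0.0000 0.0000 -1.0000
    outer loop
      vertex 10.0 24.9 0.0
      vertex 18.6 23.7 0.0
      vertex 24.3 17.3 0.0
    endloop
  endfacet
  facet normal 0.0000 0.0000 -1.0000
    outer loop
      vertex 2.7 20.4 0.0
      vertex 10.0 24.9 0.0
      vertex 24.3 17.3 0.0
    endloop
  endfacet
  facet normal 0.0000 0.0000 -1.0000
    outer loop
      vertex 0.0 12.2 0.0
      vertex 2.7 20.4 0.0
      vertex 24.3 17.3 0.0
    endloop
  endfacet
  facet normal 0.0000 0.0000 -1.0000
    outer loop
      vertex 3.2 4.2 0.0
      vertex 0.0 12.2 0.0
      vertex 24.3 17.3 0.0
    endloop
  endfacet
  facet normal 0.0000 0.0000 -1.0000
    outer loop
      vertex 10.8 0.1 0.0
      vertex 3.2 4.2 0.0
      vertex 24.3 17.3 0.0
    endloop
  endfacet
  facet normal 0.0000 0.0000 -1.0000
    outer loop
      vertex 19.2 1.9 0.0
      vertex 10.8 0.1 0.0
      vertex 24.3 17.3 0.0
    endloop
  endfacet
  facet normal 0.0000 0.0000 -1.0000
    outer loop
      vertex 24.6 8.6 0.0
      vertex 19.2 1.9 0.0
      vertex 24.3 17.3 0.0
    endloop
  endfacet
  facet normal 0.6593 0.5872 0.4697
    outer loop
      vertex 24.3 17.3 0.0
      vertex 18.6 23.7 0.0
      vertex 12.6 12.6 22.3
    endloop
  endfacet
  facet normal 0.1221 0.8750 0.4684
    outer loop
      vertex 18.6 23.7 0.0
      vertex 10.0 24.9 0.0
      vertex 12.6 12.6 22.3
    endloop
  endfacet
  facet normal -0.4635 0.7519 0.4688
    outer loop
      vertex 10.0 24.9 0.0
      vertex 2.7 20.4 0.0
      vertex 12.6 12.6 22.3
    endloop
  endfacet
  facet normal -0.8389 0.2762 0.4690
    outer loop
      vertex 2.7 20.4 0.0
      vertex 0.0 12.2 0.0
      vertex 12.6 12.6 22.3
    endloop
  endfacet
  facet normal -0.8199 -0.3280 0.4692
    outer loop
      vertex 0.0 12.2 0.0
      vertex 3.2 4.2 0.0
      vertex 12.6 12.6 22.3
    endloop
  endfacet
  facet normal -0.4192 -0.7771 0.4694
    outer loop
      vertex 3.2 4.2 0.0
      vertex 10.8 0.1 0.0
      vertex 12.6 12.6 22.3
    endloop
  endfacet
  facet normal 0.1850 -0.8635 0.4691
    outer loop
      vertex 10.8 0.1 0.0
      vertex 19.2 1.9 0.0
      vertex 12.6 12.6 22.3
    endloop
  endfacet
  facet normal 0.6875 -0.5541 0.4694
    outer loop
      vertex 19.2 1.9 0.0
      vertex 24.6 8.6 0.0
      vertex 12.6 12.6 22.3
    endloop
  endfacet
  facet normal 0.8825 0.0304 0.4694
    outer loop
      vertex 24.6 8.6 0.0
      vertex 24.3 17.3 0.0
      vertex 12.6 12.6 22.3
    endloop
  endfacet
endsolid part

The G0 Z moves step by Δz≈2.8 mm. The G1 loops shrink linearly with z, so the solid tapers from its base footprint up to z≈22.3. Closing with a flat bottom cap and the tapered top and triangulating gives 16 facets — a regular 9-sided pyramid, base circumscribed radius ≈ 12.6 mm, apex at z ≈ 22.3 mm.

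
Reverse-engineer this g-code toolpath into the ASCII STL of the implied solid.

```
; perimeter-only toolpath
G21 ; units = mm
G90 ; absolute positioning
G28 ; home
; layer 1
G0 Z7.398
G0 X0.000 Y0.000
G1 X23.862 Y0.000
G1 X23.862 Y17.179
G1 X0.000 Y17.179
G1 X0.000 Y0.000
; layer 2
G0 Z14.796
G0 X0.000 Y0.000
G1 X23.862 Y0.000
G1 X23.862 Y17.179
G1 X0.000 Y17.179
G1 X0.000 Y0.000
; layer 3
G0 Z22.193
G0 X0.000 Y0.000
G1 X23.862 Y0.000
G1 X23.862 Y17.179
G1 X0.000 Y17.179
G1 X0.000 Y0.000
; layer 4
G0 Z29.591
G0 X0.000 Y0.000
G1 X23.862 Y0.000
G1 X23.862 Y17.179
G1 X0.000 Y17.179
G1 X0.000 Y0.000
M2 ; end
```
solid part
  facet normal 0.0000 0.0000 -1.0000
    outer loop
      vertex 23.862 17.179 0.000
      vertex 23.862 0.000 0.000
      vertex 0.000 0.000 0.000
    endloop
  endfacet
  facet normal 0.0000 0.0000 -1.0000
    outer loop
      vertex 0.000 17.179 0.000
      vertex 23.862 17.179 0.000
      vertex 0.000 0.000 0.000
    endloop
  endfacet
  facet normal 0.0000 0.0000 1.0000
    outer loop
      vertex 0.000 0.000 29.591
      vertex 23.862 0.000 29.591
      vertex 23.862 17.179 29.591
    endloop
  endfacet
  facet normal 0.0000 0.0000 1.0000
    outer loop
      vertex 0.000 0.000 29.591
      vertex 23.862 17.179 29.591
      vertex 0.000 17.179 29.591
    endloop
  endfacet
  facet normal 0.0000 -1.0000 0.0000
    outer loop
      vertex 0.000 0.000 0.000
      vertex 23.862 0.000 0.000
      vertex 23.862 0.000 29.591
    endloop
  endfacet
  facet normal 0.0000 -1.0000 0.0000
    outer loop
      vertex 0.000 0.000 0.000
      vertex 23.862 0.000 29.591
      vertex 0.000 0.000 29.591
    endloop
  endfacet
  facet normal 0.0000 1.0000 0.0000
    outer loop
      vertex 23.862 17.179 29.591
      vertex 23.862 17.179 0.000
      vertex 0.000 17.179 0.000
    endloop
  endfacet
  facet normal 0.0000 1.0000 0.0000
    outer loop
      vertex 0.000 17.179 29.591
      vertex 23.862 17.179 29.591
      vertex 0.000 17.179 0.000
    endloop
  endfacet
  facet normal -1.0000 0.0000 0.0000
    outer loop
      vertex 0.000 17.179 29.591
      vertex 0.000 17.179 0.000
      vertex 0.000 0.000 0.000
    endloop
  endfacet
  facet normal -1.0000 0.0000 0.0000
    outer loop
      vertex 0.000 0.000 29.591
      vertex 0.000 17.179 29.591
      vertex 0.000 0.000 0.000
    endloop
  endfacet
  facet normal 1.0000 0.0000 0.0000
    outer loop
      vertex 23.862 0.000 0.000
      vertex 23.862 17.179 0.000
      vertex 23.862 17.179 29.591
    endloop
  endfacet
  facet normal 1.0000 0.0000 0.0000
    outer loop
      vertex 23.862 0.000 0.000
      vertex 23.862 17.179 29.591
      vertex 23.862 0.000 29.591
    endloop
  endfacet
endsolid part

The G0 Z moves step by Δz≈7.398 mm. Every layer's G1 loop is the same polygon, so the solid is a straight extrusion of it from z=0 to z≈29.6. Closing with flat bottom and top caps and triangulating gives 12 facets — a rectangular box, roughly 23.9 × 17.2 mm footprint and 29.6 mm tall.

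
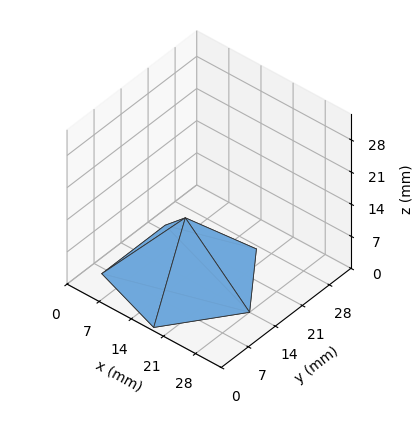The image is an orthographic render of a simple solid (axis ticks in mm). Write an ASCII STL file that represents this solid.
Reading the render: the shape is a regular 5-sided pyramid, base circumscribed radius ≈ 14 mm, apex at z ≈ 13 mm (dimensions read to the nearest mm from the axis ticks). For the STL, each face is triangulated and given an outward normal.

solid part
  facet normal 0.0000 0.0000 -1.0000
    outer loop
      vertex 2.7 22.2 0.0
      vertex 18.3 27.3 0.0
      vertex 28.0 14.0 0.0
    endloop
  endfacet
  facet normal 0.0000 0.0000 -1.0000
    outer loop
      vertex 2.7 5.8 0.0
      vertex 2.7 22.2 0.0
      vertex 28.0 14.0 0.0
    endloop
  endfacet
  facet normal 0.0000 0.0000 -1.0000
    outer loop
      vertex 18.3 0.7 0.0
      vertex 2.7 5.8 0.0
      vertex 28.0 14.0 0.0
    endloop
  endfacet
  facet normal 0.6095 0.4445 0.6564
    outer loop
      vertex 28.0 14.0 0.0
      vertex 18.3 27.3 0.0
      vertex 14.0 14.0 13.0
    endloop
  endfacet
  facet normal -0.2345 0.7172 0.6562
    outer loop
      vertex 18.3 27.3 0.0
      vertex 2.7 22.2 0.0
      vertex 14.0 14.0 13.0
    endloop
  endfacet
  facet normal -0.7547 0.0000 0.6560
    outer loop
      vertex 2.7 22.2 0.0
      vertex 2.7 5.8 0.0
      vertex 14.0 14.0 13.0
    endloop
  endfacet
  facet normal -0.2345 -0.7172 0.6562
    outer loop
      vertex 2.7 5.8 0.0
      vertex 18.3 0.7 0.0
      vertex 14.0 14.0 13.0
    endloop
  endfacet
  facet normal 0.6095 -0.4445 0.6564
    outer loop
      vertex 18.3 0.7 0.0
      vertex 28.0 14.0 0.0
      vertex 14.0 14.0 13.0
    endloop
  endfacet
endsolid part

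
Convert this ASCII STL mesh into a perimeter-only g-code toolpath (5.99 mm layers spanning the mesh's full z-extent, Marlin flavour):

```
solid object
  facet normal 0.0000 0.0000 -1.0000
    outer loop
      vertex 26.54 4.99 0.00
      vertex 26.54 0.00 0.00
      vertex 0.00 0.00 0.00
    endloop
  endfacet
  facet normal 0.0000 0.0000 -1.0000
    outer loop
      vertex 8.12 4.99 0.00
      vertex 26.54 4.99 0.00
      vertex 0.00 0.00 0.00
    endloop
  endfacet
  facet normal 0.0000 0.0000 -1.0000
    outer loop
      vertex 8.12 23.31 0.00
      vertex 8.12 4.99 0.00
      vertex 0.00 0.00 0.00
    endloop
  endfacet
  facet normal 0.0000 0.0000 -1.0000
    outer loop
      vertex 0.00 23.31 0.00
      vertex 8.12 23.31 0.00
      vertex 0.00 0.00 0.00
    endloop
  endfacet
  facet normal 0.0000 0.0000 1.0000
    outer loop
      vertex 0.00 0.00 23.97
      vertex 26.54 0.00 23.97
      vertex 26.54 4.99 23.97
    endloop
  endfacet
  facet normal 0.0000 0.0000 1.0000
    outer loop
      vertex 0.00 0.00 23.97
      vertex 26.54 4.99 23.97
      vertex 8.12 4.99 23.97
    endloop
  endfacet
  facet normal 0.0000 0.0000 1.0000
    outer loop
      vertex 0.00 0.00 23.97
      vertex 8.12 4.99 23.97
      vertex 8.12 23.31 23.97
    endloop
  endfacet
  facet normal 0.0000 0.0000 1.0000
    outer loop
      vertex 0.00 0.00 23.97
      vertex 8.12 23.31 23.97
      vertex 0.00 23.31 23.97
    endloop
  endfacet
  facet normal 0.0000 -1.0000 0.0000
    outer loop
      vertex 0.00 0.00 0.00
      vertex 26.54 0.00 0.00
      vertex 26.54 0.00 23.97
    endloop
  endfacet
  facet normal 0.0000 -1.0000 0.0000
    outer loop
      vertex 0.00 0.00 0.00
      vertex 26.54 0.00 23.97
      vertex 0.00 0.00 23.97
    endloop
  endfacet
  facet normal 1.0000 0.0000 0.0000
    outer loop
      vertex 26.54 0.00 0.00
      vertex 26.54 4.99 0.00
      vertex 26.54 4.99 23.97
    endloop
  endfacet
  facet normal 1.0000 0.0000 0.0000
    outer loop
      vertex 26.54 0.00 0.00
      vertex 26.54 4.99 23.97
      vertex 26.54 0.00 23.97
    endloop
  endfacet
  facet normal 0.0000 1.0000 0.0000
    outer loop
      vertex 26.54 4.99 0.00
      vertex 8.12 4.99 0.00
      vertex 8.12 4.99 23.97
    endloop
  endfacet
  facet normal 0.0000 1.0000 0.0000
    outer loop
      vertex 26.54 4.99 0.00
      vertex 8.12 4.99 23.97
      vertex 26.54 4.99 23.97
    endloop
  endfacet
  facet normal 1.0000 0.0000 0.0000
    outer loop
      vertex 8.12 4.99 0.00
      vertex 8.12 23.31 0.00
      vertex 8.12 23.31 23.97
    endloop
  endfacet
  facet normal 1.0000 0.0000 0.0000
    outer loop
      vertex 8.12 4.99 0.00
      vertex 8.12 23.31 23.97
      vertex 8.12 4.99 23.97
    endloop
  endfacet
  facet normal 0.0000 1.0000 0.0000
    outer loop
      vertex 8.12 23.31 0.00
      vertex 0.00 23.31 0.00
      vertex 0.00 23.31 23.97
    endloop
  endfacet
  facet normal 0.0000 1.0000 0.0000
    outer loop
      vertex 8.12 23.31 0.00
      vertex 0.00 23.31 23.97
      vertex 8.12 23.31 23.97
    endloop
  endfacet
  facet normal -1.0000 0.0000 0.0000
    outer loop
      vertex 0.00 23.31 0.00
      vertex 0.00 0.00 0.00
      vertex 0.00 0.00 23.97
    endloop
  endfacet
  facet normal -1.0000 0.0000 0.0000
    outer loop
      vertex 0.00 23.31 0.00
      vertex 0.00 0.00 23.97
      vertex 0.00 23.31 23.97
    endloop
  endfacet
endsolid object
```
; perimeter-only toolpath
G21 ; units = mm
G90 ; absolute positioning
G28 ; home
; layer 1
G0 Z5.99
G0 X0.00 Y0.00
G1 X26.54 Y0.00
G1 X26.54 Y4.99
G1 X8.12 Y4.99
G1 X8.12 Y23.31
G1 X0.00 Y23.31
G1 X0.00 Y0.00
; layer 2
G0 Z11.98
G0 X0.00 Y0.00
G1 X26.54 Y0.00
G1 X26.54 Y4.99
G1 X8.12 Y4.99
G1 X8.12 Y23.31
G1 X0.00 Y23.31
G1 X0.00 Y0.00
; layer 3
G0 Z17.98
G0 X0.00 Y0.00
G1 X26.54 Y0.00
G1 X26.54 Y4.99
G1 X8.12 Y4.99
G1 X8.12 Y23.31
G1 X0.00 Y23.31
G1 X0.00 Y0.00
; layer 4
G0 Z23.97
G0 X0.00 Y0.00
G1 X26.54 Y0.00
G1 X26.54 Y4.99
G1 X8.12 Y4.99
G1 X8.12 Y23.31
G1 X0.00 Y23.31
G1 X0.00 Y0.00
M2 ; end

The solid is an L-shaped prism: outer 26.5 × 23.3 mm, arm thicknesses ≈ 4.99 mm (horizontal) and 8.12 mm (vertical), extruded 24 mm in z. Slicing at Δz = 5.99 mm — 4 equal slices spanning the solid's height, so layer i sits at z = i·h/4 — gives 4 non-empty perimeters. Each is a 6-segment closed polygon; G0 lifts to the layer z and rapids to the start vertex, then G1 traces the edges.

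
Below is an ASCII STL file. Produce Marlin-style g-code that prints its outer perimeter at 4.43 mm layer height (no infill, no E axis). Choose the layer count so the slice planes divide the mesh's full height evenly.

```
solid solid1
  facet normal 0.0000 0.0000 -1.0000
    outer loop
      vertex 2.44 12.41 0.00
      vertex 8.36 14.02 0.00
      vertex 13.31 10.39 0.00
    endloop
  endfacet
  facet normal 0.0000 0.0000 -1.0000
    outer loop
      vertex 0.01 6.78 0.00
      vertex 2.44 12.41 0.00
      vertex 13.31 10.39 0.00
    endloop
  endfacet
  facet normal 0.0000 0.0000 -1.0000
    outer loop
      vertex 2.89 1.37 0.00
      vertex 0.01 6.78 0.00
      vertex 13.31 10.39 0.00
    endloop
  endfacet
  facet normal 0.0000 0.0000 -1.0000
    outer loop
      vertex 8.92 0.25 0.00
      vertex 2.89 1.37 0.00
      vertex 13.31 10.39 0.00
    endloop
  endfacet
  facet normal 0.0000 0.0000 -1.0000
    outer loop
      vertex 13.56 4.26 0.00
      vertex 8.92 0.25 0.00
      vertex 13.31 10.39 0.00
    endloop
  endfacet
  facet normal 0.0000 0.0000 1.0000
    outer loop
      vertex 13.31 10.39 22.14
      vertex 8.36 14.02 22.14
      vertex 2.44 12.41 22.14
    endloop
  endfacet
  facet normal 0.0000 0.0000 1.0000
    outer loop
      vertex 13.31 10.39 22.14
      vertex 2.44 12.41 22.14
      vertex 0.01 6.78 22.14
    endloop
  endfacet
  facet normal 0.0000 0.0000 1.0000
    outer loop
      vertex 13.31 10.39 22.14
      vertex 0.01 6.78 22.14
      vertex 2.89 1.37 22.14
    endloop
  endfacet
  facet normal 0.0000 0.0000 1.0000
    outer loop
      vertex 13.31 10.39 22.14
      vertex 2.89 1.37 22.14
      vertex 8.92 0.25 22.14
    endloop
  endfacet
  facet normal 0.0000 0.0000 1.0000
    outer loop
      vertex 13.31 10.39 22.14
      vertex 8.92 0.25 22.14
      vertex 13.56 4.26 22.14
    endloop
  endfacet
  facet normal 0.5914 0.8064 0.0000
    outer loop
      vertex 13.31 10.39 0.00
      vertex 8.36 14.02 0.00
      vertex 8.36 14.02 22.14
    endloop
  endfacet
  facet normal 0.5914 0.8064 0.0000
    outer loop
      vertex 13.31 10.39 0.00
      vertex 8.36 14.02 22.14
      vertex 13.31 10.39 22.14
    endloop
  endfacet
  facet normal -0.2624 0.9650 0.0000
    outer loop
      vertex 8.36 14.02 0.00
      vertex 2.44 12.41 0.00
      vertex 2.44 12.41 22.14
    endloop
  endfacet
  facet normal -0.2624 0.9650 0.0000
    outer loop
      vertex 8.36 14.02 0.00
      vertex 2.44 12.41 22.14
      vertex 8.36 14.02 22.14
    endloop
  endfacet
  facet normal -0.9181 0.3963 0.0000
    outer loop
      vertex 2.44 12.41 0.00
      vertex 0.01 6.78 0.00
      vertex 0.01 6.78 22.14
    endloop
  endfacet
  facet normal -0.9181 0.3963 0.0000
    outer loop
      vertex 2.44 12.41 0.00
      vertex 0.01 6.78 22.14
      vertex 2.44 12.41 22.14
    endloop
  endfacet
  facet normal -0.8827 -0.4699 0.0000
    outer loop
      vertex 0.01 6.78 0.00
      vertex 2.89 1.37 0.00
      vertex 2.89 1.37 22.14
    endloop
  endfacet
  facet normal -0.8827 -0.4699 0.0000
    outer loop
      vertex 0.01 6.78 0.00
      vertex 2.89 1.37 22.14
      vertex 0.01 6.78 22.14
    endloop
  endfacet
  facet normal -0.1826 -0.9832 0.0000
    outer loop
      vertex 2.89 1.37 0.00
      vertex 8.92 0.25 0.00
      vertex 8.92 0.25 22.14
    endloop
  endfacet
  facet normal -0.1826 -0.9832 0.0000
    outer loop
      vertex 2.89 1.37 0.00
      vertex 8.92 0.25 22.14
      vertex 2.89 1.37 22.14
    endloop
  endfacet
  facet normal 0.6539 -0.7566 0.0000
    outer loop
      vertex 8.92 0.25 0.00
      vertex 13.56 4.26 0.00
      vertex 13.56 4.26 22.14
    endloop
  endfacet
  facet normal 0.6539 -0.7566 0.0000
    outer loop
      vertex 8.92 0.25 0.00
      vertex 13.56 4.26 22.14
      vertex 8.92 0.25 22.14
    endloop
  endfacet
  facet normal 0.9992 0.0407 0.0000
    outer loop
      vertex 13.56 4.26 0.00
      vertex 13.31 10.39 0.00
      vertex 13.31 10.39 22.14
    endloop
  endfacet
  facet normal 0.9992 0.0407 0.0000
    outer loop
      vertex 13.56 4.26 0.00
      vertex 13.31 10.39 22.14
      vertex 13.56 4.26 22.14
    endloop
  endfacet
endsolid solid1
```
; perimeter-only toolpath
G21 ; units = mm
G90 ; absolute positioning
G28 ; home
; layer 1
G0 Z4.43
G0 X13.31 Y10.39
G1 X8.36 Y14.02
G1 X2.44 Y12.41
G1 X0.01 Y6.78
G1 X2.89 Y1.37
G1 X8.92 Y0.25
G1 X13.56 Y4.26
G1 X13.31 Y10.39
; layer 2
G0 Z8.86
G0 X13.31 Y10.39
G1 X8.36 Y14.02
G1 X2.44 Y12.41
G1 X0.01 Y6.78
G1 X2.89 Y1.37
G1 X8.92 Y0.25
G1 X13.56 Y4.26
G1 X13.31 Y10.39
; layer 3
G0 Z13.28
G0 X13.31 Y10.39
G1 X8.36 Y14.02
G1 X2.44 Y12.41
G1 X0.01 Y6.78
G1 X2.89 Y1.37
G1 X8.92 Y0.25
G1 X13.56 Y4.26
G1 X13.31 Y10.39
; layer 4
G0 Z17.71
G0 X13.31 Y10.39
G1 X8.36 Y14.02
G1 X2.44 Y12.41
G1 X0.01 Y6.78
G1 X2.89 Y1.37
G1 X8.92 Y0.25
G1 X13.56 Y4.26
G1 X13.31 Y10.39
; layer 5
G0 Z22.14
G0 X13.31 Y10.39
G1 X8.36 Y14.02
G1 X2.44 Y12.41
G1 X0.01 Y6.78
G1 X2.89 Y1.37
G1 X8.92 Y0.25
G1 X13.56 Y4.26
G1 X13.31 Y10.39
M2 ; end

The solid is a regular 7-sided prism (a cylinder approximated with 7 flat sides), circumscribed radius ≈ 7.07 mm, height ≈ 22.1 mm. Slicing at Δz = 4.43 mm — 5 equal slices spanning the solid's height, so layer i sits at z = i·h/5 — gives 5 non-empty perimeters. Each is a 7-segment closed polygon; G0 lifts to the layer z and rapids to the start vertex, then G1 traces the edges.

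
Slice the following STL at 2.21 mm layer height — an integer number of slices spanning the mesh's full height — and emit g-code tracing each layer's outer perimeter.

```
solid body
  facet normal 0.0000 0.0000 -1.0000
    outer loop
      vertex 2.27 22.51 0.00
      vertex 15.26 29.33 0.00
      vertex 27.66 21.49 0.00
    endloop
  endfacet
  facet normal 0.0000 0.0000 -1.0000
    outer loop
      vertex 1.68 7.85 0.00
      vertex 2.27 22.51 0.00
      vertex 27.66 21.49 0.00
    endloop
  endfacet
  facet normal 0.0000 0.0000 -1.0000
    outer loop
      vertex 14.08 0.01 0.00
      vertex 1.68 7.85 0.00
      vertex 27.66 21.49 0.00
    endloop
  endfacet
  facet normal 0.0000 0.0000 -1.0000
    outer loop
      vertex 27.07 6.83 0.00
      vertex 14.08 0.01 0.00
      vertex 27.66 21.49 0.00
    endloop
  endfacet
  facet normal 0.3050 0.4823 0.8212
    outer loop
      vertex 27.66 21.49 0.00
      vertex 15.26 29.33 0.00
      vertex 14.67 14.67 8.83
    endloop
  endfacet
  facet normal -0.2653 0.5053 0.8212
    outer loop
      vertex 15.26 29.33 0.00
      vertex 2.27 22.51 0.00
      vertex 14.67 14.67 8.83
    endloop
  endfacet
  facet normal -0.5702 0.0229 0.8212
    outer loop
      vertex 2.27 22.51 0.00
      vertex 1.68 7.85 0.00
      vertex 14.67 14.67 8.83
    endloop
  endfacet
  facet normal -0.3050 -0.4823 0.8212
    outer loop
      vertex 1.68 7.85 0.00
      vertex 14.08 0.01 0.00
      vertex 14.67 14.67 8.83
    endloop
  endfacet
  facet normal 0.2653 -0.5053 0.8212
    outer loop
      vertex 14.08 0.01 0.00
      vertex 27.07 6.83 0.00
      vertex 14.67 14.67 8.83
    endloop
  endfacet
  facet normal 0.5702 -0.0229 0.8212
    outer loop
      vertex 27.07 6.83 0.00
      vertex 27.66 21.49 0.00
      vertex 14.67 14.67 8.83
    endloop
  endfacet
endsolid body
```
; perimeter-only toolpath
G21 ; units = mm
G90 ; absolute positioning
G28 ; home
; layer 1
G0 Z2.21
G0 X24.41 Y19.79
G1 X15.11 Y25.66
G1 X5.37 Y20.55
G1 X4.93 Y9.55
G1 X14.23 Y3.67
G1 X23.97 Y8.79
G1 X24.41 Y19.79
; layer 2
G0 Z4.42
G0 X21.16 Y18.08
G1 X14.96 Y22.00
G1 X8.47 Y18.59
G1 X8.18 Y11.26
G1 X14.38 Y7.34
G1 X20.87 Y10.75
G1 X21.16 Y18.08
; layer 3
G0 Z6.62
G0 X17.92 Y16.38
G1 X14.82 Y18.34
G1 X11.57 Y16.63
G1 X11.42 Y12.96
G1 X14.52 Y11.00
G1 X17.77 Y12.71
G1 X17.92 Y16.38
M2 ; end

The solid is a regular 6-sided pyramid, base circumscribed radius ≈ 14.7 mm, apex at z ≈ 8.83 mm. Slicing at Δz = 2.21 mm — 4 equal slices spanning the solid's height, so layer i sits at z = i·h/4 — gives 3 non-empty perimeters. Each is a 6-segment closed polygon; G0 lifts to the layer z and rapids to the start vertex, then G1 traces the edges. The cross-section shrinks linearly with z (the slice at the apex is degenerate and omitted).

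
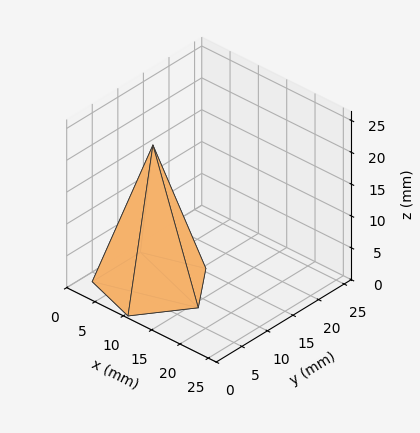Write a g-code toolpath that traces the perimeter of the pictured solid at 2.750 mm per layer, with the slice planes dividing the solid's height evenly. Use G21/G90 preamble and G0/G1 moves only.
Reading the render: the shape is a regular 5-sided pyramid, base circumscribed radius ≈ 8 mm, apex at z ≈ 22 mm (dimensions read to the nearest mm from the axis ticks). For the g-code, the solid's height is divided into equal slices at the stated Δz and each level perimeter traced with G1 moves after a G0 lift.

; perimeter-only toolpath
G21 ; units = mm
G90 ; absolute positioning
G28 ; home
; layer 1
G0 Z2.750
G0 X15.000 Y8.000
G1 X10.163 Y14.657
G1 X2.337 Y12.114
G1 X2.337 Y3.886
G1 X10.163 Y1.343
G1 X15.000 Y8.000
; layer 2
G0 Z5.500
G0 X14.000 Y8.000
G1 X9.854 Y13.706
G1 X3.146 Y11.527
G1 X3.146 Y4.473
G1 X9.854 Y2.294
G1 X14.000 Y8.000
; layer 3
G0 Z8.250
G0 X13.000 Y8.000
G1 X9.545 Y12.755
G1 X3.955 Y10.939
G1 X3.955 Y5.061
G1 X9.545 Y3.245
G1 X13.000 Y8.000
; layer 4
G0 Z11.000
G0 X12.000 Y8.000
G1 X9.236 Y11.804
G1 X4.764 Y10.351
G1 X4.764 Y5.649
G1 X9.236 Y4.196
G1 X12.000 Y8.000
; layer 5
G0 Z13.750
G0 X11.000 Y8.000
G1 X8.927 Y10.853
G1 X5.573 Y9.763
G1 X5.573 Y6.237
G1 X8.927 Y5.147
G1 X11.000 Y8.000
; layer 6
G0 Z16.500
G0 X10.000 Y8.000
G1 X8.618 Y9.902
G1 X6.382 Y9.175
G1 X6.382 Y6.825
G1 X8.618 Y6.098
G1 X10.000 Y8.000
; layer 7
G0 Z19.250
G0 X9.000 Y8.000
G1 X8.309 Y8.951
G1 X7.191 Y8.588
G1 X7.191 Y7.412
G1 X8.309 Y7.049
G1 X9.000 Y8.000
M2 ; end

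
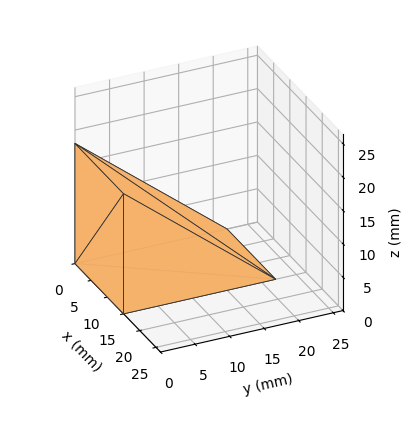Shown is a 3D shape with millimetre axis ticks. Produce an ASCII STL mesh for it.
Reading the render: the shape is a wedge (ramp): 15 × 22 mm base, rising to 18 mm along the y=0 edge and sloping linearly to z=0 at y=22 (dimensions read to the nearest mm from the axis ticks). For the STL, each face is triangulated and given an outward normal.

solid part
  facet normal 0.0000 0.0000 -1.0000
    outer loop
      vertex 15.000 22.000 0.000
      vertex 15.000 0.000 0.000
      vertex 0.000 0.000 0.000
    endloop
  endfacet
  facet normal 0.0000 0.0000 -1.0000
    outer loop
      vertex 0.000 22.000 0.000
      vertex 15.000 22.000 0.000
      vertex 0.000 0.000 0.000
    endloop
  endfacet
  facet normal 0.0000 -1.0000 0.0000
    outer loop
      vertex 0.000 0.000 0.000
      vertex 15.000 0.000 0.000
      vertex 15.000 0.000 18.000
    endloop
  endfacet
  facet normal 0.0000 -1.0000 0.0000
    outer loop
      vertex 0.000 0.000 0.000
      vertex 15.000 0.000 18.000
      vertex 0.000 0.000 18.000
    endloop
  endfacet
  facet normal 0.0000 0.6332 0.7740
    outer loop
      vertex 0.000 0.000 18.000
      vertex 15.000 0.000 18.000
      vertex 15.000 22.000 0.000
    endloop
  endfacet
  facet normal 0.0000 0.6332 0.7740
    outer loop
      vertex 0.000 0.000 18.000
      vertex 15.000 22.000 0.000
      vertex 0.000 22.000 0.000
    endloop
  endfacet
  facet normal -1.0000 0.0000 0.0000
    outer loop
      vertex 0.000 0.000 18.000
      vertex 0.000 22.000 0.000
      vertex 0.000 0.000 0.000
    endloop
  endfacet
  facet normal 1.0000 0.0000 0.0000
    outer loop
      vertex 15.000 0.000 0.000
      vertex 15.000 22.000 0.000
      vertex 15.000 0.000 18.000
    endloop
  endfacet
endsolid part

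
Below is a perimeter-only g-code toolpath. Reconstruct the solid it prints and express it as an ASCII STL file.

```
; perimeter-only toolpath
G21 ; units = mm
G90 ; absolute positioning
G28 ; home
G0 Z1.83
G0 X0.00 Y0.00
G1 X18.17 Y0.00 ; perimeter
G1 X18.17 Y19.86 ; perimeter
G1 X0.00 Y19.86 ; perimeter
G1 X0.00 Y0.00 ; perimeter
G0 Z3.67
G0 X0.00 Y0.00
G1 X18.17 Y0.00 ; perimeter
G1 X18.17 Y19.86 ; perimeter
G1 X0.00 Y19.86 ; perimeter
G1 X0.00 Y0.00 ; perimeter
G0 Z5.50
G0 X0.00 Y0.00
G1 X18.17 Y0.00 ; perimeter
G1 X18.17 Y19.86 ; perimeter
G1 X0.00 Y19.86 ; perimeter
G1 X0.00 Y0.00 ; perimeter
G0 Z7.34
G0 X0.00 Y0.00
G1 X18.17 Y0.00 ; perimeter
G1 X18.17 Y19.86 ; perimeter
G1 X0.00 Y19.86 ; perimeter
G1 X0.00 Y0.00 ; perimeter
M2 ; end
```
solid part
  facet normal 0.0000 0.0000 -1.0000
    outer loop
      vertex 18.17 19.86 0.00
      vertex 18.17 0.00 0.00
      vertex 0.00 0.00 0.00
    endloop
  endfacet
  facet normal 0.0000 0.0000 -1.0000
    outer loop
      vertex 0.00 19.86 0.00
      vertex 18.17 19.86 0.00
      vertex 0.00 0.00 0.00
    endloop
  endfacet
  facet normal 0.0000 0.0000 1.0000
    outer loop
      vertex 0.00 0.00 7.34
      vertex 18.17 0.00 7.34
      vertex 18.17 19.86 7.34
    endloop
  endfacet
  facet normal 0.0000 0.0000 1.0000
    outer loop
      vertex 0.00 0.00 7.34
      vertex 18.17 19.86 7.34
      vertex 0.00 19.86 7.34
    endloop
  endfacet
  facet normal 0.0000 -1.0000 0.0000
    outer loop
      vertex 0.00 0.00 0.00
      vertex 18.17 0.00 0.00
      vertex 18.17 0.00 7.34
    endloop
  endfacet
  facet normal 0.0000 -1.0000 0.0000
    outer loop
      vertex 0.00 0.00 0.00
      vertex 18.17 0.00 7.34
      vertex 0.00 0.00 7.34
    endloop
  endfacet
  facet normal 0.0000 1.0000 0.0000
    outer loop
      vertex 18.17 19.86 7.34
      vertex 18.17 19.86 0.00
      vertex 0.00 19.86 0.00
    endloop
  endfacet
  facet normal 0.0000 1.0000 0.0000
    outer loop
      vertex 0.00 19.86 7.34
      vertex 18.17 19.86 7.34
      vertex 0.00 19.86 0.00
    endloop
  endfacet
  facet normal -1.0000 0.0000 0.0000
    outer loop
      vertex 0.00 19.86 7.34
      vertex 0.00 19.86 0.00
      vertex 0.00 0.00 0.00
    endloop
  endfacet
  facet normal -1.0000 0.0000 0.0000
    outer loop
      vertex 0.00 0.00 7.34
      vertex 0.00 19.86 7.34
      vertex 0.00 0.00 0.00
    endloop
  endfacet
  facet normal 1.0000 0.0000 0.0000
    outer loop
      vertex 18.17 0.00 0.00
      vertex 18.17 19.86 0.00
      vertex 18.17 19.86 7.34
    endloop
  endfacet
  facet normal 1.0000 0.0000 0.0000
    outer loop
      vertex 18.17 0.00 0.00
      vertex 18.17 19.86 7.34
      vertex 18.17 0.00 7.34
    endloop
  endfacet
endsolid part

The G0 Z moves step by Δz≈1.83 mm. Every layer's G1 loop is the same polygon, so the solid is a straight extrusion of it from z=0 to z≈7.34. Closing with flat bottom and top caps and triangulating gives 12 facets — a rectangular box, roughly 18.2 × 19.9 mm footprint and 7.34 mm tall.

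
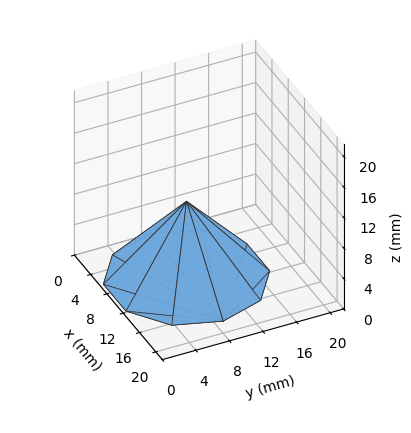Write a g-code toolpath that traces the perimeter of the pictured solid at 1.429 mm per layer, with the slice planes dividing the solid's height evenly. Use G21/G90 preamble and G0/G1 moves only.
Reading the render: the shape is a regular 10-sided pyramid, base circumscribed radius ≈ 9 mm, apex at z ≈ 10 mm (dimensions read to the nearest mm from the axis ticks). For the g-code, the solid's height is divided into equal slices at the stated Δz and each level perimeter traced with G1 moves after a G0 lift.

; perimeter-only toolpath
G21 ; units = mm
G90 ; absolute positioning
G28 ; home
; layer 1
G0 Z1.429
G0 X16.714 Y9.000
G1 X15.241 Y13.534
G1 X11.384 Y16.337
G1 X6.616 Y16.337
G1 X2.759 Y13.534
G1 X1.286 Y9.000
G1 X2.759 Y4.466
G1 X6.616 Y1.663
G1 X11.384 Y1.663
G1 X15.241 Y4.466
G1 X16.714 Y9.000
; layer 2
G0 Z2.857
G0 X15.429 Y9.000
G1 X14.201 Y12.779
G1 X10.986 Y15.114
G1 X7.014 Y15.114
G1 X3.799 Y12.779
G1 X2.571 Y9.000
G1 X3.799 Y5.221
G1 X7.014 Y2.886
G1 X10.986 Y2.886
G1 X14.201 Y5.221
G1 X15.429 Y9.000
; layer 3
G0 Z4.286
G0 X14.143 Y9.000
G1 X13.161 Y12.023
G1 X10.589 Y13.891
G1 X7.411 Y13.891
G1 X4.839 Y12.023
G1 X3.857 Y9.000
G1 X4.839 Y5.977
G1 X7.411 Y4.109
G1 X10.589 Y4.109
G1 X13.161 Y5.977
G1 X14.143 Y9.000
; layer 4
G0 Z5.714
G0 X12.857 Y9.000
G1 X12.120 Y11.267
G1 X10.192 Y12.669
G1 X7.808 Y12.669
G1 X5.880 Y11.267
G1 X5.143 Y9.000
G1 X5.880 Y6.733
G1 X7.808 Y5.331
G1 X10.192 Y5.331
G1 X12.120 Y6.733
G1 X12.857 Y9.000
; layer 5
G0 Z7.143
G0 X11.571 Y9.000
G1 X11.080 Y10.511
G1 X9.795 Y11.446
G1 X8.205 Y11.446
G1 X6.920 Y10.511
G1 X6.429 Y9.000
G1 X6.920 Y7.489
G1 X8.205 Y6.554
G1 X9.795 Y6.554
G1 X11.080 Y7.489
G1 X11.571 Y9.000
; layer 6
G0 Z8.571
G0 X10.286 Y9.000
G1 X10.040 Y9.756
G1 X9.397 Y10.223
G1 X8.603 Y10.223
G1 X7.960 Y9.756
G1 X7.714 Y9.000
G1 X7.960 Y8.244
G1 X8.603 Y7.777
G1 X9.397 Y7.777
G1 X10.040 Y8.244
G1 X10.286 Y9.000
M2 ; end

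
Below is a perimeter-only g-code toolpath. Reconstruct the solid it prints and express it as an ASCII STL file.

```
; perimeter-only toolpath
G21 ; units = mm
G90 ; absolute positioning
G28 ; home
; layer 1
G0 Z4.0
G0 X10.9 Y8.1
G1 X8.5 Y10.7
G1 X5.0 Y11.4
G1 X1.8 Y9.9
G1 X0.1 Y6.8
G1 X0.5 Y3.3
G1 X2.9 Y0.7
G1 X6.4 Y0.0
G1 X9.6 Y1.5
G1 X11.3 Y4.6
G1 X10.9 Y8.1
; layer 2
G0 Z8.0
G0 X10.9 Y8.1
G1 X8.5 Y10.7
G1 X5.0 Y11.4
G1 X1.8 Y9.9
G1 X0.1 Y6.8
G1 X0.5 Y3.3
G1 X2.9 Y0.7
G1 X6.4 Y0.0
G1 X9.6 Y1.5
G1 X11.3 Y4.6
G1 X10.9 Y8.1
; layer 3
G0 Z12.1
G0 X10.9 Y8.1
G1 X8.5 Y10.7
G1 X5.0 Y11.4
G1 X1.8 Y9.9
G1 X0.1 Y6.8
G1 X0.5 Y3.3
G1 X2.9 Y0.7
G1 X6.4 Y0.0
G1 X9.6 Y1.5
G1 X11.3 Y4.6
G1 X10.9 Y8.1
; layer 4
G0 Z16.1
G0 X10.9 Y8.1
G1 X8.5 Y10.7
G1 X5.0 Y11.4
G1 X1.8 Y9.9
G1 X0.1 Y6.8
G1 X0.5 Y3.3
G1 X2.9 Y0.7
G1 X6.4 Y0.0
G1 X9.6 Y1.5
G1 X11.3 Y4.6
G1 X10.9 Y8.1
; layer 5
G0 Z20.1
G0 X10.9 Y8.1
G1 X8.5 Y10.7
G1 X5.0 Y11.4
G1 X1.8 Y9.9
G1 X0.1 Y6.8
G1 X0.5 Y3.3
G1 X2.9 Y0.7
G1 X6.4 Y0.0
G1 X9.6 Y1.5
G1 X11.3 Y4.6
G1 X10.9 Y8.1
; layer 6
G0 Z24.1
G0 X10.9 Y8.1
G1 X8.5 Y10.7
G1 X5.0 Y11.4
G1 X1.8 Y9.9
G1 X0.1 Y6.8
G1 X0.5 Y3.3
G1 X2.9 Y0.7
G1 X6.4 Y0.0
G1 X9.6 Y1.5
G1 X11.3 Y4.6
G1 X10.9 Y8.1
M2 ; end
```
solid part
  facet normal 0.0000 0.0000 -1.0000
    outer loop
      vertex 5.0 11.4 0.0
      vertex 8.5 10.7 0.0
      vertex 10.9 8.1 0.0
    endloop
  endfacet
  facet normal 0.0000 0.0000 -1.0000
    outer loop
      vertex 1.8 9.9 0.0
      vertex 5.0 11.4 0.0
      vertex 10.9 8.1 0.0
    endloop
  endfacet
  facet normal 0.0000 0.0000 -1.0000
    outer loop
      vertex 0.1 6.8 0.0
      vertex 1.8 9.9 0.0
      vertex 10.9 8.1 0.0
    endloop
  endfacet
  facet normal 0.0000 0.0000 -1.0000
    outer loop
      vertex 0.5 3.3 0.0
      vertex 0.1 6.8 0.0
      vertex 10.9 8.1 0.0
    endloop
  endfacet
  facet normal 0.0000 0.0000 -1.0000
    outer loop
      vertex 2.9 0.7 0.0
      vertex 0.5 3.3 0.0
      vertex 10.9 8.1 0.0
    endloop
  endfacet
  facet normal 0.0000 0.0000 -1.0000
    outer loop
      vertex 6.4 0.0 0.0
      vertex 2.9 0.7 0.0
      vertex 10.9 8.1 0.0
    endloop
  endfacet
  facet normal 0.0000 0.0000 -1.0000
    outer loop
      vertex 9.6 1.5 0.0
      vertex 6.4 0.0 0.0
      vertex 10.9 8.1 0.0
    endloop
  endfacet
  facet normal 0.0000 0.0000 -1.0000
    outer loop
      vertex 11.3 4.6 0.0
      vertex 9.6 1.5 0.0
      vertex 10.9 8.1 0.0
    endloop
  endfacet
  facet normal 0.0000 0.0000 1.0000
    outer loop
      vertex 10.9 8.1 24.1
      vertex 8.5 10.7 24.1
      vertex 5.0 11.4 24.1
    endloop
  endfacet
  facet normal 0.0000 0.0000 1.0000
    outer loop
      vertex 10.9 8.1 24.1
      vertex 5.0 11.4 24.1
      vertex 1.8 9.9 24.1
    endloop
  endfacet
  facet normal 0.0000 0.0000 1.0000
    outer loop
      vertex 10.9 8.1 24.1
      vertex 1.8 9.9 24.1
      vertex 0.1 6.8 24.1
    endloop
  endfacet
  facet normal 0.0000 0.0000 1.0000
    outer loop
      vertex 10.9 8.1 24.1
      vertex 0.1 6.8 24.1
      vertex 0.5 3.3 24.1
    endloop
  endfacet
  facet normal 0.0000 0.0000 1.0000
    outer loop
      vertex 10.9 8.1 24.1
      vertex 0.5 3.3 24.1
      vertex 2.9 0.7 24.1
    endloop
  endfacet
  facet normal 0.0000 0.0000 1.0000
    outer loop
      vertex 10.9 8.1 24.1
      vertex 2.9 0.7 24.1
      vertex 6.4 0.0 24.1
    endloop
  endfacet
  facet normal 0.0000 0.0000 1.0000
    outer loop
      vertex 10.9 8.1 24.1
      vertex 6.4 0.0 24.1
      vertex 9.6 1.5 24.1
    endloop
  endfacet
  facet normal 0.0000 0.0000 1.0000
    outer loop
      vertex 10.9 8.1 24.1
      vertex 9.6 1.5 24.1
      vertex 11.3 4.6 24.1
    endloop
  endfacet
  facet normal 0.7348 0.6783 0.0000
    outer loop
      vertex 10.9 8.1 0.0
      vertex 8.5 10.7 0.0
      vertex 8.5 10.7 24.1
    endloop
  endfacet
  facet normal 0.7348 0.6783 0.0000
    outer loop
      vertex 10.9 8.1 0.0
      vertex 8.5 10.7 24.1
      vertex 10.9 8.1 24.1
    endloop
  endfacet
  facet normal 0.1961 0.9806 0.0000
    outer loop
      vertex 8.5 10.7 0.0
      vertex 5.0 11.4 0.0
      vertex 5.0 11.4 24.1
    endloop
  endfacet
  facet normal 0.1961 0.9806 0.0000
    outer loop
      vertex 8.5 10.7 0.0
      vertex 5.0 11.4 24.1
      vertex 8.5 10.7 24.1
    endloop
  endfacet
  facet normal -0.4244 0.9055 0.0000
    outer loop
      vertex 5.0 11.4 0.0
      vertex 1.8 9.9 0.0
      vertex 1.8 9.9 24.1
    endloop
  endfacet
  facet normal -0.4244 0.9055 0.0000
    outer loop
      vertex 5.0 11.4 0.0
      vertex 1.8 9.9 24.1
      vertex 5.0 11.4 24.1
    endloop
  endfacet
  facet normal -0.8768 0.4808 0.0000
    outer loop
      vertex 1.8 9.9 0.0
      vertex 0.1 6.8 0.0
      vertex 0.1 6.8 24.1
    endloop
  endfacet
  facet normal -0.8768 0.4808 0.0000
    outer loop
      vertex 1.8 9.9 0.0
      vertex 0.1 6.8 24.1
      vertex 1.8 9.9 24.1
    endloop
  endfacet
  facet normal -0.9935 -0.1135 0.0000
    outer loop
      vertex 0.1 6.8 0.0
      vertex 0.5 3.3 0.0
      vertex 0.5 3.3 24.1
    endloop
  endfacet
  facet normal -0.9935 -0.1135 0.0000
    outer loop
      vertex 0.1 6.8 0.0
      vertex 0.5 3.3 24.1
      vertex 0.1 6.8 24.1
    endloop
  endfacet
  facet normal -0.7348 -0.6783 0.0000
    outer loop
      vertex 0.5 3.3 0.0
      vertex 2.9 0.7 0.0
      vertex 2.9 0.7 24.1
    endloop
  endfacet
  facet normal -0.7348 -0.6783 0.0000
    outer loop
      vertex 0.5 3.3 0.0
      vertex 2.9 0.7 24.1
      vertex 0.5 3.3 24.1
    endloop
  endfacet
  facet normal -0.1961 -0.9806 0.0000
    outer loop
      vertex 2.9 0.7 0.0
      vertex 6.4 0.0 0.0
      vertex 6.4 0.0 24.1
    endloop
  endfacet
  facet normal -0.1961 -0.9806 0.0000
    outer loop
      vertex 2.9 0.7 0.0
      vertex 6.4 0.0 24.1
      vertex 2.9 0.7 24.1
    endloop
  endfacet
  facet normal 0.4244 -0.9055 0.0000
    outer loop
      vertex 6.4 0.0 0.0
      vertex 9.6 1.5 0.0
      vertex 9.6 1.5 24.1
    endloop
  endfacet
  facet normal 0.4244 -0.9055 0.0000
    outer loop
      vertex 6.4 0.0 0.0
      vertex 9.6 1.5 24.1
      vertex 6.4 0.0 24.1
    endloop
  endfacet
  facet normal 0.8768 -0.4808 0.0000
    outer loop
      vertex 9.6 1.5 0.0
      vertex 11.3 4.6 0.0
      vertex 11.3 4.6 24.1
    endloop
  endfacet
  facet normal 0.8768 -0.4808 0.0000
    outer loop
      vertex 9.6 1.5 0.0
      vertex 11.3 4.6 24.1
      vertex 9.6 1.5 24.1
    endloop
  endfacet
  facet normal 0.9935 0.1135 0.0000
    outer loop
      vertex 11.3 4.6 0.0
      vertex 10.9 8.1 0.0
      vertex 10.9 8.1 24.1
    endloop
  endfacet
  facet normal 0.9935 0.1135 0.0000
    outer loop
      vertex 11.3 4.6 0.0
      vertex 10.9 8.1 24.1
      vertex 11.3 4.6 24.1
    endloop
  endfacet
endsolid part

The G0 Z moves step by Δz≈4.0 mm. Every layer's G1 loop is the same polygon, so the solid is a straight extrusion of it from z=0 to z≈24.1. Closing with flat bottom and top caps and triangulating gives 36 facets — a regular 10-sided prism (a cylinder approximated with 10 flat sides), circumscribed radius ≈ 5.7 mm, height ≈ 24.1 mm.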